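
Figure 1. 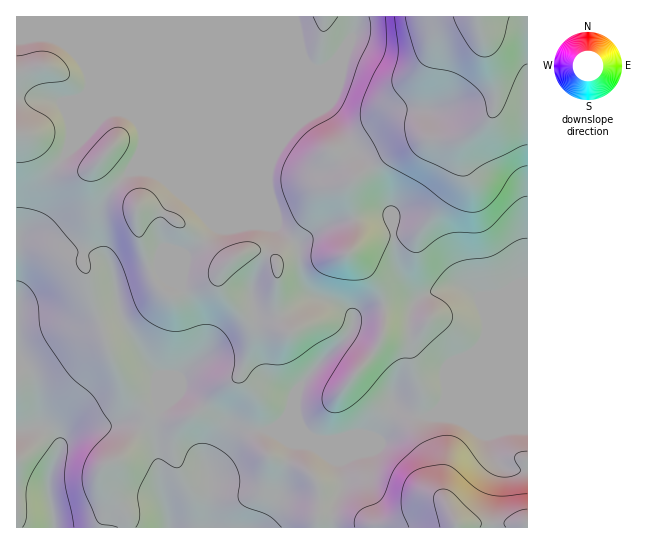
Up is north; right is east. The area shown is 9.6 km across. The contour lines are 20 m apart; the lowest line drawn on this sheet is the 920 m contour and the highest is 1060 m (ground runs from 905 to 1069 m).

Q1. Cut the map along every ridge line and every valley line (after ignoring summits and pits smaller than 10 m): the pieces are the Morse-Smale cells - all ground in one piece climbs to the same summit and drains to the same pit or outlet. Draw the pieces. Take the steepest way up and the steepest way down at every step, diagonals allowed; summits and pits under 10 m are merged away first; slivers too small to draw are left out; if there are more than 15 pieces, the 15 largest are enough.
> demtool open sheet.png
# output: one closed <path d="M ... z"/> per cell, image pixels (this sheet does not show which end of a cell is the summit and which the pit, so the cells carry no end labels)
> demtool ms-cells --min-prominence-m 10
<path d="M527 16l-440 1 0 53 4 15-19 46-3 18 6-4 24-26 10-7 14 0 11 5 9 13 1 12-8 21-25 28-12 24-2 31 11 15-11-5-16-3-22 0-8 3-22 18-12 23 0 231 112 0-1-14-16-28-7-21 14-6 21-29 5-12 0-9-4-6 13 10 17 6 12 0 16-8 22-23 13-8 7-8 2 6 12 13 4 10 0 37 6 15 6 4 35 12 11 13 3 12-2 34 13-1 2-21 10-19 0-14-3-11-13-6-9-8-40-17 15 0 22 9 20 0 12-4 22 0 8 3 14-30 8 4 22 4 107-2z"/><path d="M391 409l-14 30-8-3-22 0-12 4-20 0-22-9-16 0 28 10 35 21 3 11 0 14-10 19-2 22 197-1-1-111-106 1-22-4z"/><path d="M241 372l-7 8-13 8-22 23-12 6-16 2-17-6-8-5-2 14-15 25-10 12-14 6 7 21 16 28 2 14 187-1 3-26-3-19-11-13-35-12-6-4-6-15 0-37-4-10-12-13z"/><path d="M86 16l-70 1 1 227 4-10 12-12 6-11 4-18 8-19 18-25 3-18 17-40 2-9-4-12z"/><path d="M123 112l-14 0-7 4-38 39-13 19-8 19-4 18-6 11-12 12-5 11 1 56 2-8 10-19 22-18 8-3 22 0 26 6-10-13 2-31 12-24 25-28 8-21-1-12-6-9z"/><path d="M387 215l-21 1-39 9-22 14-8 7 3 25 8 20 7 6 27 10 10 8 2 5 5-7 10-4 12-2 28 1 8-9-18-28-4-17-3-32z"/>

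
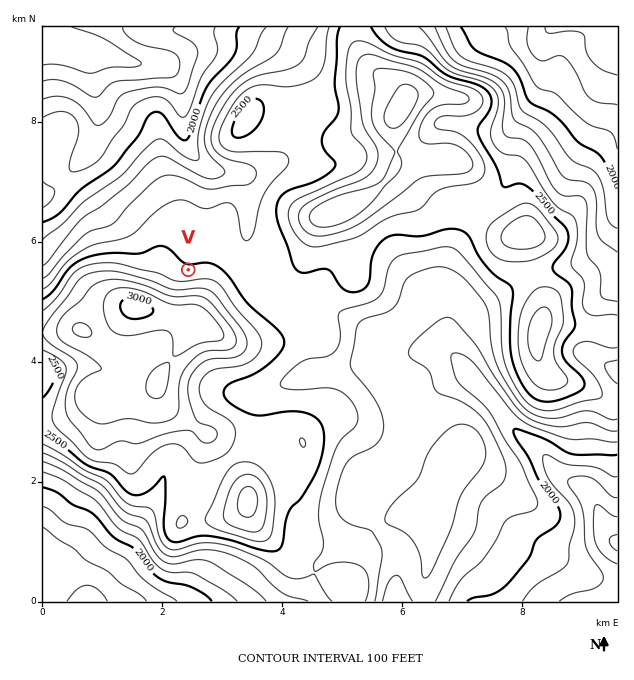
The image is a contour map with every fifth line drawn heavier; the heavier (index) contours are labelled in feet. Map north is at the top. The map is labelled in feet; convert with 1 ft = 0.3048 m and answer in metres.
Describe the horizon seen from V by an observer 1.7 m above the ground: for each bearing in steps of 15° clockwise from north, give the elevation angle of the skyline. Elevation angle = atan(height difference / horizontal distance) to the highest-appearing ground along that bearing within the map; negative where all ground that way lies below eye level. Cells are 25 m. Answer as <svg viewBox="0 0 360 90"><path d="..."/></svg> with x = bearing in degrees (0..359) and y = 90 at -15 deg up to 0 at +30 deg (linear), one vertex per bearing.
<svg viewBox="0 0 360 90"><path d="M0 64l15-3 15 0 15-3 15 0 15-1 15 2 15-4 15-4 15-4 15-5 15-4 15 0 15 1 15 1 15 1 15 2 15 5 15 8 15 2 15 2 15 2 15 1 15 0"/></svg>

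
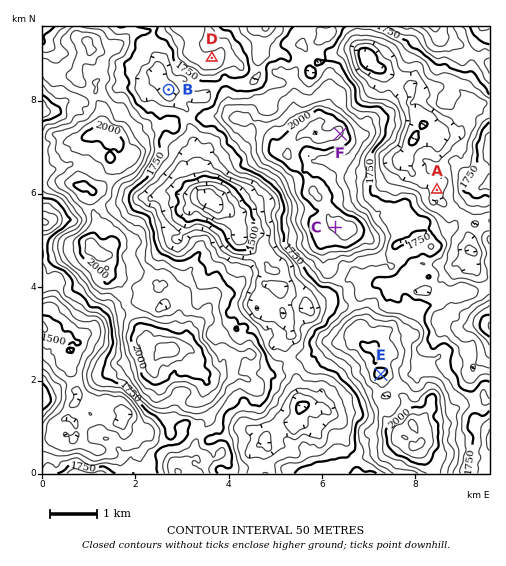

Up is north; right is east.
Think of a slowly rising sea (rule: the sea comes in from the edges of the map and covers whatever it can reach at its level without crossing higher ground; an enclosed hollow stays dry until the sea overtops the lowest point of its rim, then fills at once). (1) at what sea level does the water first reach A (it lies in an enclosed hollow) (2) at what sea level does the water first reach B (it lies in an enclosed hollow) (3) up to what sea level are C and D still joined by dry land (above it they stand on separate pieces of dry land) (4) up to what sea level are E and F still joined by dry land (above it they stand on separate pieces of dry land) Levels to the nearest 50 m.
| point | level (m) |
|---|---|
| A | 1650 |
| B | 1700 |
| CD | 1750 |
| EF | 1800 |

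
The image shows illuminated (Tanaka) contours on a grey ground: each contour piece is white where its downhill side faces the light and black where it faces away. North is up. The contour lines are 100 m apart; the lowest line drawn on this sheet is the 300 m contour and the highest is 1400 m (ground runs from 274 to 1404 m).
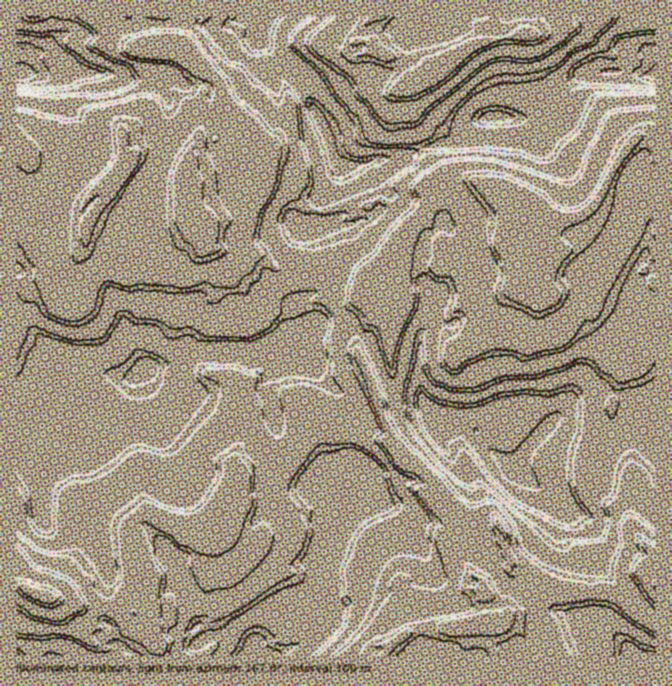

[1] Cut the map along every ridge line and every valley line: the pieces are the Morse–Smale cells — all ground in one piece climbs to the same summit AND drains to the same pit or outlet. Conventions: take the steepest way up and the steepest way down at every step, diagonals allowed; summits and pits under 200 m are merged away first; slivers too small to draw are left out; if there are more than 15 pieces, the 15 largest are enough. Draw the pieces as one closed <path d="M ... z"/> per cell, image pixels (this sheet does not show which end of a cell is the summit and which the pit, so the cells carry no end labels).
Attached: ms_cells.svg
<path d="M165 16l-111 0 0 17-10 15-6 5-15-1 0 21-7 4 0 206 7 5 4 8 10 0 15-5 11-8 1-5-1-3 3-8 10-7 5-13 5-5 2-17 9-17 19 10 2 19 4 9 20 12 23 1 11-7 19-24 12-2 5-5 10-3 12-10 6-2 8-9 1-30-13-9-2-16-7-8-11 1 10-17-5-18 0-13-7-11-16-11-2-8-7-11-10-3-9 1-2-2 0-22z"/><path d="M302 339l-17 4-15 10-8 0-5-4-8 0-9 4-26-4-17 9-20 1-10 5-23 4-10 8-9 3-18-6-22-4-43 32-14 7-11 1-1 175 24 12 20 2 15-10 20-24 5-1 7-7 11-3 21 2 0-7-4-5-6-3-1-10 3-8 7-8 10-4-2-17 4-4 10-1 9 3 8-2 7-3 18-20 10-5 18 3 4 6 1 11 7-12 13-6 22 3 10-8 11-15 3-11 0-17 3-3-6-6-25 1 0-34 14-9 10-3 11 0 5-3 1-3-1-7z"/><path d="M645 323l-13 1-23 34-21 19-2 5-15 15 3 1 13-7 23 0 15 5 6 6 2 3-2 5 4 4 7 4 9-1-4 4-7 2-11 11-15 4-10 6-9 0-16-6-29-15-22 24-16 22-28-26-14-20-20-2-8-5-14-2-8-18-10-3-16 0-10-13-13-37-6-7-3-2-4 4-2 10 20 42 2 15 16 43 11 11 15 9 14 14 2 3-2 7 4 6 17 21 9-5 10 7 14-2 10 3 6 10 4 22 3 3-3 11 16 18 26 2 24 8 26-5 10 2 5 3 9 0 20-12 12-2 0-252z"/><path d="M585 243l-5 0-21 10-14 0-8 6-8 8-3 10-22 20-10 16-8 9-5 16-9 10-17 10-2-1 0-9-7-18 3-15 11-11 22-15 27-1-12 0-17-7-12-13-20 0-1-2-10 2-5-4-18 2-10-6-2-11-4 9 0 22-2 2 0 11 3 5-9 0-6 3-23 32 10 10 17 44 6 6 16 0 10 3 8 18 14 2 8 5 20 2 14 20 28 26 16-22 18-22 15-13 10-15 15-15 2-5 21-19 23-34 13-1 11 5 0-45-11-12-13 2-15-10-20-9z"/><path d="M98 208l-2 0-7 12-3 22-5 5-5 13-10 7-3 8 1 3-1 5-5 5-21 8-10 0-9-12-2 1 1 124 11-1 14-7 43-32 22 4 18 6 9-3 10-8 23-4 10-5 20-1 17-9 16 4 27-4 5 4 8 0 15-10 12-2 6-6-9-15-1-15 5-6 17-6 4-5 2-6 13-15 0-3-7 0-27 12-10 0-12-5-13-12-16-8-32-2 9 16 2 10 21 22-3 16-7 9-4 2-8 0-4-2-4-7 0-8-5-10 0-9 7-11 0-7-7-12-1-8-10-7-8-12-14 12-9 13-7 3-16 0-15-5-13-9-3-8-2-19z"/><path d="M305 413l-4 2-2 23-8 15-14 13-22-3-13 6-24 48-9 8 10 6 25 27-6 10-8 6-15-3-10 3-6-8-5-2-14 5-10 12-23-2-10 2-3 3-3 23 6 9 10-2 5-3 13 0 4 3 0 4-4 5-8 1-10-1-7-7-2 1 1 10 19 17 2 12 114 0 28-15 19-21 5-10 0-22-7-14 5-17 0-9 7-14 0-6 12-18 9-7 16-6-2-14 5-5 0-11-13-11-10-2-21 15-4-19-9-17-1-8z"/><path d="M260 16l-94 1 2 25 2 2 9-1 10 3 7 11 2 8 20 15 3 7 0 13 5 18-10 17 11-1 7 8 2 16 13 9 0 23-3 10-24 18-10 3-5 5-12 2-1 2 9 12 7 6 39 3 11 5 22 17 8 3 10 0 22-10 12-3 2-15-7-18-25 0 10-8 4-20 11-12 4-8 10-14-10-11-7-25-17-32 0-15-3-7-12-12-17-8-18-18z"/><path d="M655 134l-13 0-13 11-15 22-15 31-12 15-10 5-15 1-22-5-23-13-12-12-18-3-17-8-32 1-9 9-1 12-9 18-8 5-7 15-7 8-5 2-4 5-4 14 2 18 10 5 2-32 4-9 2 11 10 6 18-2 5 4 7-2 24 2 12 13 17 7 12 0-27 1-22 15-11 11-3 15 7 18 0 9 2 1 17-10 9-10 5-16 8-9 10-16 22-20 3-10 16-14 14 0 21-10 5 0 12 11 20 9 15 10 13-2 10 12z"/><path d="M315 404l-11 8 9 13 1 8 9 17 3 15 2 3 20-14 7 0 16 13 0 11-5 5 2 14-16 6-8 6-13 19-12 42 7 18 0 22-5 10-26 26-21 9 111 1 4-9 22-17-2-20-10-26 4-6 3-31 14-11 20-2 20 20-1-26-6-13-15-17-4-6 2-2-2-8-14-14-15-9-15-16-15-5-13-9-27-6z"/><path d="M619 71l-29 2-11 5-5 6-12 5-4 4-5 10-14 14 0 9-14-7-25-1-2 20-21 1-22 5-17 0-14 4-3 2 17 29 32-1 17 8 18 3 12 12 23 13 22 5 15-1 10-5 12-15 15-31 15-22 13-11 14-1 0-58z"/><path d="M634 16l-94 0-1 7-7 11-22 2-35 8-33 25-17 4-16 15 2 25 8 34 3 2 16-5 17 0 22-5 21-1 2-20 25 1 14 7 0-9 14-14 5-10 4-4 12-5 5-6 11-5 29-2 1 2 35 1 1-22-9-1-11-9z"/><path d="M372 16l-111 1-2 23 18 18 17 8 12 12 3 7 0 15 17 32 7 25 7 9 8-2 9 2 20-7 23 0 21-11-8-26-4-24 0-10 9-8-7-5-3-10-4-4-20-7-7-3-7-8-9-3 3-15z"/><path d="M219 461l-7 0-10 5-18 20-7 3-8 2-15-3-8 5 2 17-10 4-7 8-3 8 1 10 6 3 4 5-1 8-10-3-18 1-15 10-9 10-2 4-16 15-8 5-9 0 9 1 17 7 30 2 10 5 15-2-1-14 6-16 10-2 23 2 10-12 14-5 5 2 5-36 14-13 16-32-1-18-6-4z"/><path d="M655 583l-11 1-20 12-9 0-10-5-21 2-10 3-24-8-26-2 0 9-3 9-18 14 18 12 18 26 116 0z"/><path d="M464 514l-10 6 5 8 0 20 12 26 12 8 1 10 9 12 1 16-37 8-42 1-20 12-7 7-1 8 151-1-17-25-18-12 18-14 3-9-3-11-13-16 3-11-3-3-4-22-7-11-9-2-14 2z"/>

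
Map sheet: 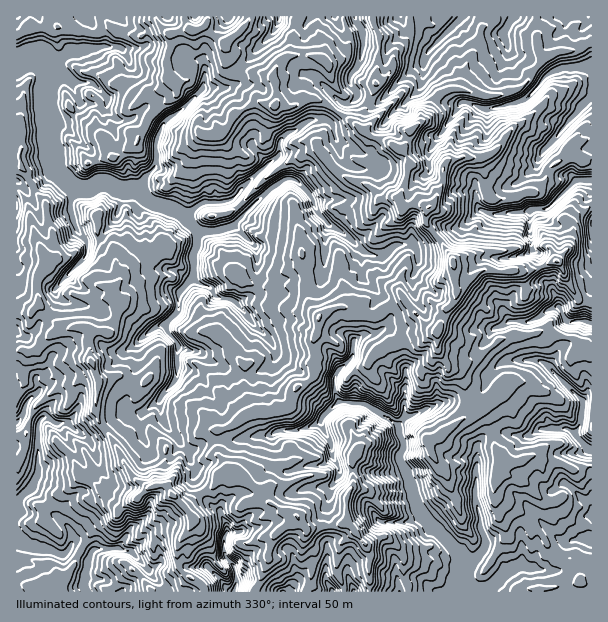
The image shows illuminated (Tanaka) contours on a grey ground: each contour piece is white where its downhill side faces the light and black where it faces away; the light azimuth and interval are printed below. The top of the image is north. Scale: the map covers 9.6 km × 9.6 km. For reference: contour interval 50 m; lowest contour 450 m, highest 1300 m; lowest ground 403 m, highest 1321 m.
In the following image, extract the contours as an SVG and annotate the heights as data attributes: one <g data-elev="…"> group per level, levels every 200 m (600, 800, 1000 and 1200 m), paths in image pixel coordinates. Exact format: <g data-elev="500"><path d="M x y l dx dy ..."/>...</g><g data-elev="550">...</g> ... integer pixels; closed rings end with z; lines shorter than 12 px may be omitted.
<g data-elev="600"><path d="M224 591l-1-6 1-1 6 0 3-9-2-6-7-12 0-5 13 14 5 15-2 10"/><path d="M392 591l3-4 1-11 3 2 6 13"/><path d="M412 591l1-6-3-9 1-3 9-6 1-9-2-12-7-9-4-7-23-8 13-4 2-3-3-11-3-4 2-6-3-6 0-6-6-5-3-4 3-6-1-6 0-9 5-11-4-14-18-11-6-5-19-3-11 6-6 6-1 5 1 12-9-8-9-1 11-16 12-13 1-19 2-4 2 14 4 5 4 1 9-1 12 3 29 15 3-2 1-10 6-10 6 16 8-1 7-3 11 1-1 3-4 4-22 15 0 8 3 6 2 10-3 8 10 12 12 28 9 8 13 20 5 3 6 1 3-12-4-29 3-10 0-8 4-12 4-7 5 10 1 35 9 27 14 8 7-12 11-5 0-14 3 0 18 8 13-3 8-5 2-6-4-4-3 0-10 4-4-3 1-3 5-4 2-6 5-6 4 1 14 8 7-5 3-9 3-1"/><path d="M17 472l1 1 2-2 6-13 3-12 3-26 6-9 4-3 6-2 8 11 15 2 7 13-3 0-9-5-3 1-3 3-12-5-2 2 1 17 3 7 8 7 1 3-2 11 0 13-5 6 0 3 7 6 10 1 2 5 4 4 6 5 8 2 7 11 15 12 6-1 8-6 3-1 1 3-2 7 10 3 7 17 0 3-16-9-11-2-7 2-3 7 2 5 6 6 4 7 12 3-1 6"/><path d="M591 465l-13-3-17-7 0-3 8-8-3-5-3-2-23 0-10 3-7-3 0-2 5-4 7-11 10-8 4 1 6 4 8-1 7 2 2-2 2-12-2-5-34-39 5 0 9 3 8 9 21 18 3 1 4-3 2 2 1 6-4 35 1 3 3 2"/><path d="M17 440l2 3 1 4-3 8"/><path d="M17 413l5-12 5-6 11-7 3-1 0 6-9 11-4 15-5 9-6 4"/><path d="M591 330l-12-3-13 0-4-3-5-11-3-2-9 2-1-1 2-3 12-9 5 3 4 11 3 2 14-2 7 2"/><path d="M591 252l-3-6-2-24 1-4 4-7"/><path d="M211 221l19-5 4-6-24 1-6 4 0 3z"/><path d="M591 200l-6 2-4-7-3-1-3 1-23 19-16 6-6 12-6-14-11 0-20-3 0-2 13-4 15-2 7-4 17-2 15-18 1-3-3-4 1-3 11-7 3 0 8 4 10-1"/><path d="M17 174l7 5 5 9 1 4-1 4-11-5 3 7 2 9-6 26"/><path d="M591 125l-2-3-2-1-8 4-30 31-10 13-5 0-3-8 2-14 9-7 9-11-1-9 11-10 0-6 5-8 2-9-13-3-4 1-24 22-11 4-22 3-6 4-11-5-10-7-9 1 0-5 3-2 3-1 24 5 12-3 18-6 12-11 8-13 8-8 12-7 14-3 3-3-14-3-16 3-4-17-1-1-4-1-4 5 4 26-3 4-9 4-5 9-15 0-6 4-4 0-11-17-4-4-2-9-4-3-12 7-6-1-5 3-4 7-8 5-13 16-6 3-5-13-7-1-1-2 9-39-2-18"/><path d="M55 29l6-2-2-3-3 0-2 2z"/><path d="M127 17l-1 8-19-5-2 3 2 7 7 7 14 4 12 6-1 3-4 4 0 15-3 2-4-1-6-9-6-4-3 2 0 8-15 7 0 3 9 12 7 5 1 4-4 17-9 1-5-5-4-1-6 7-6 3 1 15 7 14-9-2-3 2 1 13 4 9 4 1 9-4 6-2 21 4 6-6 7 5 6-4 5-1 4-6 1-20 8-16 8-8 13-7 15-12 1 3-10 12-19 18 0 7-5 12 2 6 0 8 6 9-7 9 1 4-3 5 1 2 5 2 9-5 16 6 6-1 6-5 9-3 12 5 3 0 11-10 12-6 28-22 2 4 0 3-23 21-10 15-3 6 36-25 4-2 8 0 9 4 10 13 6 10 3 12 10 13 0 2-4-1-12-12-12-20-9-7-4-2-14 9-7 7-9 14-2 12-8 3 3 6 8 9 0 3-4 6-20-12-18 0-7 3-2 7-5 6 0 12 3 8 10 6 4 9 11 2 8 4 10 16 4 11-3-1-5-4-17-17-18-1-6-9-5-1-6 2-7 10-3 11-11 11 1 5 10 12 9 7-11 5 0 12-4 12-4 6-8 5 6-16-2-31-12-11-18 8-3 0 0-2 11-13 15-11 7-7 0-5-6-10-1-6 3-5 7-1 2-3-1-3-7-6 8-2 3-3 6-25-8-6-4-6-6 0-11-6-3 1-3 5-4-1-6 3-14-9-6 5-10 2-2-6 2-13-6-7-3 0-6 4-8 2-2 2 0 10 8 21-3 18-19 19-12 8 6-12 15-18 2-7-4-4-7 0-3-2-4-14-8-13 2-12-8-10-11-4-6-10-1-9-6-12 2-9-2-8 1-10-3-13-3-5-4 1"/><path d="M407 17l-2 8-1 1-10-5-1-4"/></g><g data-elev="800"><path d="M155 591l-1-3-5-2-2 1 1 4"/><path d="M216 591l-3-10-13-14 3-6 4-1 15 13 4 0 0-4-7-11-1-4 2-18 4-11 3-2 8 10-6 7 2 11 2 3 7 4 9 12 2 9-6 12"/><path d="M270 591l0-3 3-3 8-3 5-4 11-6 5 3 3 4-4 12"/><path d="M312 591l5-3 0-7 4-15 6-12 2 3 3 16 7 10 3 2 1-1 0-14 2-4 3-1 7 13 5 5 4 8"/><path d="M375 591l3-7 0-15 5-8 0-15 1-2 8-1 1-1-2-8-2-3-12 0-5-2-7-17 0-9 3-1 13 9 3-1-1-6-4-6 2-6-2-7-9-6-5-8 1-3 7-3 2-13 4-8-1-8-5-4-4-7-10 1 0-7-2-1-10-2-9 5-1 4 5 15-3 15 5 16-2 6-6 5-1-1 1-8-1-5-8-6-3-12-10-9-9-4-21-1-14 3-4-2 0-3 9-7 19-3 13-8 2-5 1-10 16-14 1-10 8-18 7 0 5-5 2-18 2-2 8 1 2 1 0 2-3 10-1 11-14 18-1 4 2 4 4 1 8-6 4 3 5 6 22 10 2-1 3-11-2-9 2-1 7 1 1-12 7-3 4 3-1 8 7 18 3 1 10-1 5-9 2 0 6 6 10 2 5 3 1 8-5 9-7 6-15 9-9 2-5 6 1 9 4 7 1 8 13 16 12 6 2-6-2-9-6-10 9-8 3-10 10-9 42-27 10-12 8-6-7-8-6-2-8 0-8 5-10 12-4 2-2-17 1-3 14-17 15-11 28-8 4-4 1-2-3 0-13 1-14-2-16 4-8 5-1-1-3-7 0-3 4-4 9-4 0-8 2-4 4-1 11 7 9-1 7-3 13-12-1-15 2-2 10 1 5 6 6 2 10 15 5 0 2-4-8-22-2-13 0-4 4-6 1-4 0-12-3-11-2-1-3 3-10 4-20-4-2 7-3 8 2 7-6 2-2-2-2-10-6-10-36-4-6-7-11 3-3-2 3-10 0-21 5-12 3-1 1 2 6 20 3 3 8 1 11-6-8-3-4-6 0-3 8-11 17-41 7-9 0-6-13 2-9 4-17 16-3-1-1-6-3-4-17 5-4-11-6 3-8 10-7 4-3-1 0-5 5-6 4-13-3-6-8-7-4-1-14 3-3 2-1 6-2 1-9-1-10 5 1-6 9-13-1-3-18 10-3 0-2-2 2-6 18-25 2-10-4-7-7 10-3-3-2-12 2-15-5-10-2-9"/><path d="M17 351l10 6 12-1 9-9 8-4 4 0 7 5-3 14 4 2 8 10-2 12 7-2 5 4 1 14-1 15 12 15 6 11 4 34-6 0-3 6-5 0 2 8 12 22 2 7 3 4 4 0 5-1 6-7 7 2 12-2-1 10 5 5-1 15 3 6 2 0 3-7 6 7 4 12-5 9 11 18"/><path d="M135 144l2 1 1-1 2-7-3 0z"/><path d="M149 17l0 3 14 24-5 18 1 7-2 8 1 7-3 6 9 8 0 6 7 0 7-3 5-5 3-7 8-4 4-17 0-5-3-4 8-5 3 0 6 11 3 13 15 9-2 3-8 5-6 6-7 3-6 0-12 13-7 15-5 20 17 6 9-2 25 3 9-2 9 2 3-3-7-7-2-8 9-11 6-1 3 2 2 3 1 9 2 1 7-5 5-8 12-7 6-1 13-8 5-1 15 1 10 8 2 18-3-1-6-14-5-2-10 2-23 15 0 3 7 5-2 9 4 4 8-2 4 3 6 10 13 15 1 4 13 6-1 3-12 6 8 6 5 2 9 15 10 6 2 7 3 4 12 2 15-7 10 3-10 5-12 12-18-1-4 5-5-5-4-2-8-12-12-6-2 4-2 11-3 10-2 1-2-6-4-20-5-8-3-8-6-6-1-6-6-12-4-3-3 1-2 4 1 15-2 21-4 18 1 7-3 8 1 2 7 5-4 6 4 9-8 10-2 4 1 4 6 8-2 7 3 8 4 18-1 10-11 9-6 3-16-2 0-2 7-11 0-4-7-5-9 0-3-1-15-17-11-9-10 1-10 4-1 3 1 1 10 5 12 9 3 10 5 8 2 4-6 5-16 0-2 12-9-1-5 5-11 6-8 6 4 26 5 11 1 7-2 1-3-1-9-8-20-13-1 0-2 4-1 5 3 9-1 3-2 0-8-6-4-11-9-4-9-8 1-13 1-3 8-6 3 1 5 7 7-3 8-7 10-12 1-10 0-12-2-3-23 18-3-1-4-7-8-1-6 1-3-1 1-5-5-10 14-11 4-19 10-9 3-14-4-9-5-4 2-8-3-9-8-3-4-5-6 13-15-1-12 7-1 3 7 9 0 2-6 1-11-2-2 2 1 3 17 9 1 1-1 2-17 3-17-1-3-2-8-15-1-9 3-6 8-6 8-9 1-5-3-6-8-1-10-8-3 0-1 8 1 10-5 14-2 22-1 3-6 5-2 9 3 6 2 8 5 0 7-8 3 1 0 3-1 8-8 13-4 2-9 0-3 4"/><path d="M173 17l-2 3-3 1-4-1-2-3"/><path d="M234 17l-3 5-4 1-6-6"/><path d="M291 17l-2 9-8 11-23 15-4 1-2-3 4-8 9-13-3-6 1-6"/><path d="M369 17l2 7 4 11 3 15-13 27-6 4 6 11-2 9-6 5-9 2-8-3-7-9 2-1 10 5 4-4-6-9-2-9 2-9 5-6 3-6 0-13-1-2-5 1-3-1-13-15-6-3-5-5-7 4-6 6-2-3 4-9"/></g><g data-elev="1000"><path d="M190 579l4 1 0-1-3-3-3 0z"/><path d="M263 572l4-1 14-10 0-3-3-4-1-5 2-4 5-4 4-3 5 1 10 9 6-5 8-9 9-4 9 0 10 3 4 4 8 5 6 8 6 2 2-9-7-7-9-17-3-9 0-9 5-13-3-8-3 2-10 12-2 19-10 9-12-3-3-15-3-3-5-2-15 0-7-4 0-3 7-6 23-10-2-1-10 1-12 3-8 0-17-8-3-6-17-7-20-2-7-3-3 2 3 4 0 3-8 9-4 13-6 5-9 2-10-8 1-7-3-9-3 0-9 6-14 0-7 4-10-3-11-13-2-1-1 1 9 21 5 6-8 9-2 4 1 3 8 4 6-1 3-2 4-7 4-1 2 1 1 8 3 4 7 0 4 6 6 5 1 3-3 8-1 11 4 15 1 1 6-5 5 4 10-12 13-7 2-12-1-9-8-14-1-6 4-2 8 2 6-5 6 2 6-1 2 1 0 2-5 9 1 7 8 4 13-4 1 2-2 7 11 5-11 13-7 3 16 5-2 10z"/><path d="M294 390l2 2 1-1 4-4 0-3-5 1z"/><path d="M447 372l2 0 2-3-3-13 2-6 0-6 7-8 0-10 29-43 3-2 15 2 21-1 17-13 10-2 7 2 5 5 1-17 4-8-3 0-5 3-3 0-7-6-3 0-1 0 3 6-1 3-6 8-6 2-10-5-18 1-10-1-1-2 2-1 19-8 1-1-2-2-14 0-34-3-9 1-8-3-10-10-2-6 2-3 7-4 4-6 0-12-5-3-1-2 3-18 5-10 9-5 8-3 2-1 0-2-10-5-7 2-8-3-7 2-8 10 0 8-2 6-5 3-5 0-4-3 5-6-2-8-6-10-1-8 6-13 7-8 1-6-9-4-9 8-15 3-1 10-12 1-11-2-2-4 1-6-8 2-9-3-1 3 6 8 19 10 5 7 12 11 2 4 0 8-4 9-6 2-6 4-3 0-10-5-6 0 9 11 0 19 3 2 7-7 5 1 4 7-4 8 3 2 13-1 6-4 6-2 5 9 8 8 6 10 2 9 0 13-8 10 1 9-7 3-4 10-1 0-3-2-12-16-8 3-1 5 16 36-1 7 7 16 5 2 7 0 2 2-1 9 2 2 5 2 3-4 3 0 3 3z"/><path d="M95 369l0-7-5-5-2 2 0 3z"/><path d="M312 342l3 0 5-4 6-17 6-7 6-4 8-1 1-3-3-1-6 0-12 3-11 4-2 5 1 10-3 12z"/><path d="M273 114l3 1 22-10-1-2-7 1-10-14 0-9-3-6-1-10-8 12 4 12 0 6-3 3-11 3 0 1z"/></g><g data-elev="1200"><path d="M172 498l4 1 1-2-1-3-6-4-1 5z"/><path d="M436 338l2 0 2-1 3-6 0-8-2-3-3 1-6 9 0 5z"/><path d="M445 312l2 0 8-5 16-23 9-10 6-4-3-1-15 4 1-9-2-4 1-5-3-2-18-3-1 1-3 25 5 9 2 14-1 3-7 6z"/><path d="M425 215l1 1 10-7 2-12-1-3-6 5-9 2-2 2-1 3z"/></g>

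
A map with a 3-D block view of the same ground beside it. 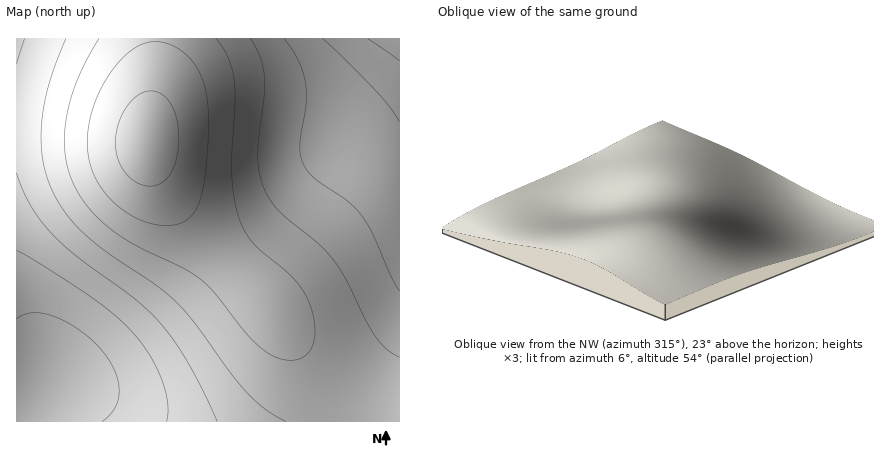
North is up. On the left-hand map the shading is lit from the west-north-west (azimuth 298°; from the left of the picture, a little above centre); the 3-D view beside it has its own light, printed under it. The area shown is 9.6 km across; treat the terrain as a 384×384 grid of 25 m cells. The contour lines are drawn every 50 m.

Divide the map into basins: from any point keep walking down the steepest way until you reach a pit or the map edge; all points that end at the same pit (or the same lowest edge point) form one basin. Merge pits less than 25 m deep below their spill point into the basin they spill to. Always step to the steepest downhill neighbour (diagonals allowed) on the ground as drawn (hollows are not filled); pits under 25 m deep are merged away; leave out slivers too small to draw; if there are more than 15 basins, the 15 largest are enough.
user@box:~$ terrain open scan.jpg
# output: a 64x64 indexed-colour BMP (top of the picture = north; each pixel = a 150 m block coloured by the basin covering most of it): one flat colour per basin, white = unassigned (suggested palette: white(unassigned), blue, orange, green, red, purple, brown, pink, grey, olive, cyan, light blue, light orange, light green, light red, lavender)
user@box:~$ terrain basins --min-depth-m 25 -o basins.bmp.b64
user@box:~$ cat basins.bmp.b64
<image width="64" height="64" href="data:image/bmp;base64,Qk12CAAAAAAAAHYAAAAoAAAAQAAAAEAAAAABAAQAAAAAAAAIAAATCwAAEwsAABAAAAAAAAAA////ALR3HwAOf/8ALKAsACgn1gC9Z5QAS1aMAMJ34wB/f38AIr28AM++FwDox64AeLv/AIrfmACWmP8A1bDFABERERERERERERERERERERERERERERERERERERERERERERERERERERERERERERERERERERERERERERERERERERERERERERERERERERERERERERERERERERERERERERERIhERERERERERERERERERERERERERERERERERERERESIiEREREREREREREREREREREREREREREREREREREREiIiIRERERERERERERERERERERERERERERERERERERIiIiIhERERERERERERERERERERERERERERERERERERIiIiIiERERERERERERERERERERERERERERERERERESIiIiIiIRERERERERERERERERERERERERERERERERESIiIiIiIhERERERERERERERERERERERERERERERERESIiIiIiIiEREREREREREREREREREREREREREREREREiIiIiIiIiIREREREREREREREREREREREREREREREREiIiIiIiIiIhEREREREREREREREREREREREREREREREiIiIiIiIiIiERERERERERERERERERERERERERERERESIiIiIiIiIiIRERERERERERERERERERERERERERERESIiIiIiIiIiIhERERERERERERERERERERERERERERESIiIiIiIiIiIiERERERERERERERERERERERERERERESIiIiIiIiIiIiIRERERERERERERERERERERERERERESIiIiIiIiIiIiIhERERERERERERERERERERERERERERIiIiIiIiIiIiIiERERERERERERERERERERERERERERIiIiIiIiIiIiIiIRERERERERERERERERERERERERERIiIiIiIiIiIiIiIhERERERERERERERERERERERERERIiIiIiIiIiIiIiIiERERERERERERERERERERERERERIiIiIiIiIiIiIiIiIRERERERERERERERERERERERERIiIiIiIiIiIiIiIiIhERERERERERERERERERERERERIiIiIiIiIiIiIiIiIiERERERERERERERERERERERERIiIiIiIiIiIiIiIiIiIRERERERERERERERERERERERIiIiIiIiIiIiIiIiIiIhERERERERERERERERERERERIiIiIiIiIiIiIiIiIiIiEREREREREREREREREREREREiIiIiIiIiIiIiIiIiIiIREREREREREREREREREREREiIiIiIiIiIiIiIiIiIiIhEREREREREREREREREREREiIiIiIiIiIiIiIiIiIiIiEREREREREREREREREREREiIiIiIiIiIiIiIiIiIiIiIREREREREREREREREREREiIiIiIiIiIiIiIiIiIiIiIhEREREREREREREREREREiIiIiIiIiIiIiIiIiIiIiIiEREREREREREREREREREiIiIiIiIiIiIiIiIiIiIiIiIRERERERERERERERERESIiIiIiIiIiIiIiIiIiIiIiIhERERERERERERERERESIiIiIiIiIiIiIiIiIiIiIiIiERERERERERERERERESIiIiIiIiIiIiIiIiIiIiIiIiIRERERERERERERERESIiIiIiIiIiIiIiIiIiIiIiIiIhERERERERERERERERIiIiIiIiIiIiIiIiIiIiIiIiIiERERERERERERERERIiIiIiIiIiIiIiIiIiIiIiIiIiIRERERERERERERERIiIiIiIiIiIiIiIiIiIiIiIiIiIhEREREREREREREREiIiIiIiIiIiIiIiIiIiIiIiIiIiEREREREREREREREiIiIiIiIiIiIiIiIiIiIiIiIiIiIRERERERERERERESIiIiIiIiIiIiIiIiIiIiIiIiIiIhERERERERERERERIiIiIiIiIiIiIiIiIiIiIiIiIiIiEREREREREREREREiIiIiIiIiIiIiIiIiIiIiIiIiIiIRERERERERERERESIiIiIiIiIiIiIiIiIiIiIiIiIiIhERERERERERERERIiIiIiIiIiIiIiIiIiIiIiIiIiIiEREREREREREREREiIiIiIiIiIiIiIiIiIiIiIiIiIiIRERERERERERERESIiIiIiIiIiIiIiIiIiIiIiIiIiIhERERERERERERERIiIiIiIiIiIiIiIiIiIiIiIiIiIiERERERERERERERESIiIiIiIiIiIiIiIiIiIiIiIiIiIRERERERERERERERIiIiIiIiIiIiIiIiIiIiIiIiIiIhEREREREREREREREiIiIiIiIiIiIiIiIiIiIiIiIiIiERERERERERERERESIiIiIiIiIiIiIiIiIiIiIiIiIiIRERERERERERERERIiIiIiIiIiIiIiIiIiIiIiIiIiIhEREREREREREREREiIiIiIiIiIiIiIiIiIiIiIiIiIiERERERERERERERESIiIiIiIiIiIiIiIiIiIiIiIiIiIRERERERERERERERIiIiIiIiIiIiIiIiIiIiIiIiIiIhEREREREREREREREiIiIiIiIiIiIiIiIiIiIiIiIiIiERERERERERERERESIiIiIiIiIiIiIiIiIiIiIiIiIiIRERERERERERERERIiIiIiIiIiIiIiIiIiIiIiIiIiIhEREREREREREREREiIiIiIiIiIiIiIiIiIiIiIiIiIi"/>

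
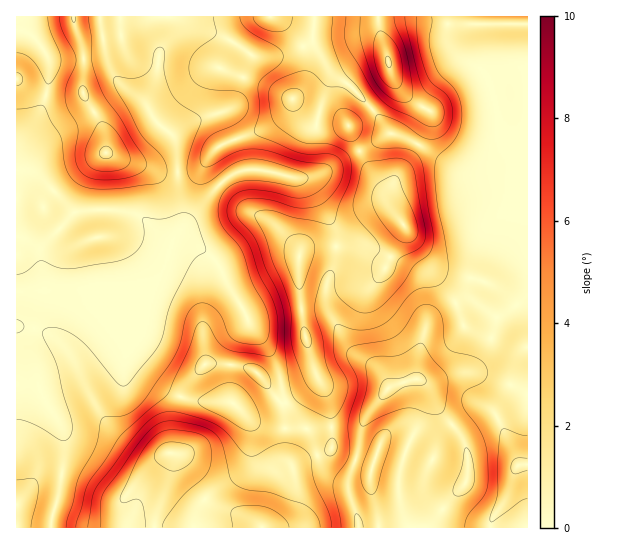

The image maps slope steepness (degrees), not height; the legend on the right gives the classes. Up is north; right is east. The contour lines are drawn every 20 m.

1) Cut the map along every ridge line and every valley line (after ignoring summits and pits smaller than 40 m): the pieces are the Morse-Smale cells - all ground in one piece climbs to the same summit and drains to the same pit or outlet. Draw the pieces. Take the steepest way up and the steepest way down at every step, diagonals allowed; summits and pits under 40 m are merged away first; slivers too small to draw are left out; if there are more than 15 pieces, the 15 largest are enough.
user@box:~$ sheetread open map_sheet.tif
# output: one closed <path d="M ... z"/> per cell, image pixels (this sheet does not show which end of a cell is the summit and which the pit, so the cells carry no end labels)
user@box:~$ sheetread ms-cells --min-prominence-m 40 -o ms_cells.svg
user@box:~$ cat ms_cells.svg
<path d="M527 16l-254 1 11 6 13 14 6 10 10-8 0 6 15 24 29 24 16 17 17 23 28 11 32 21 12 6 20-2 29-16 9 4-7 50-20 16-6 10-11 24-5 20-2 16 8 10-6-3-16 3-20 12-8 8-8 31-2 24-27 9-26 34-7 34-9 26 0 9 11 38 169-1z"/><path d="M107 287l-18 0-38 10-8 10-10 24-1 20 5 31 8 20 18 28 1 7-3 44-10 46 103 1 3-18 14-36 2-21 3 2 9 22 15 18 9 8 34 13 19 12 20-7 9-10 5-12-3-33 13-7 21-7 5-5 0-18-67-2-15-7-17-17-43-3-28-12-24-17-10-12 1-9 8-13 3-10-1-17-6-12-11-9z"/><path d="M27 171l-11 0 1 357 34-1 10-46 3-20-1-31-22-36-9-43 1-20 4-13 8-15 9-7 35-9 18 0 20 5 6 6 7 19-1 16-10 17-1 9 17 17 24 16 16 7 13 2 35 2 17 17 9 5 12 3 33-1-8-6-12-20-4-26-11-25-21-28-4-12-17-27-7-16-14-15-20-9-12 0-3 4-4-7-32-27-25-4-36 3-37-37z"/><path d="M313 39l-9 7 3 9 0 18-3 9-11 19 4 8 14 12 11 3 24 0 3 3 15 34 19 26 5 18 16 20 0 8-18 34-23-16-18-4-34 0-8 2-4 8 0 28 5 46 11 40 13 27 3 28 27 1 6-5 3-7 23-28 27-9 2-24 8-31 8-8 20-12 8-3 12 1-6-8 0-8 7-28 11-24 6-10 20-16 7-50-9-4-29 16-20 2-12-6-32-21-28-11-17-23-16-17-29-24-15-24z"/><path d="M303 47l-26 9-19 1-7-2-18 50-4 4-9 4 5 4 4 8 10 24 4 17 4 4-13 3-8 6-49 54-5 10 19 1 15 8 11 11 10 20 17 27 4 12 13 16 15 25 8 38 5 10 13 16 5 2 10 0 15-2-1-16-4-17-14-27-9-36-5-46 1-32 11-6 43 1 15 5 17 14 18-34 0-8-16-20-5-18-19-26-15-34-3-3-24 0-11-3-14-12-4-11 7-8 7-17 0-18z"/><path d="M166 16l-150 1 0 12 16 6 12 15 5 12 0 16-4 21-9 20-15 22-5 29 11 1 10 4 37 37 36-3 25 4 6 3 30 29 12-22-7-80-3-6-20-19-6-13 9-27 3-23 8-22z"/><path d="M273 16l-106 1 0 16-8 22-3 23-9 27 6 13 20 19 3 6 3 50 4 18-1 17 44-49 8-6 13-3-4-4-4-17-10-24-4-8-5-4 9-4 4-4 18-50 7 2 19-1 14-4 12-6-6-10-14-13z"/><path d="M362 424l-4 3-25 0-1 20-3 4-23 8-13 7 3 17-1 20-13 18-16 7 93-1-2-10-9-27 0-9 11-31z"/><path d="M173 453l-1 16-15 41-2 18 106-1-18-11-24-8-16-9-18-22-9-22z"/><path d="M18 29l-2 1 1 138 4-27 22-35 6-28 0-16-5-12-13-15z"/>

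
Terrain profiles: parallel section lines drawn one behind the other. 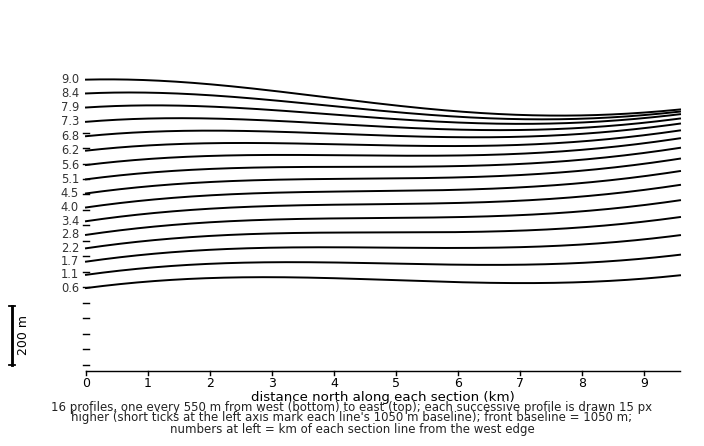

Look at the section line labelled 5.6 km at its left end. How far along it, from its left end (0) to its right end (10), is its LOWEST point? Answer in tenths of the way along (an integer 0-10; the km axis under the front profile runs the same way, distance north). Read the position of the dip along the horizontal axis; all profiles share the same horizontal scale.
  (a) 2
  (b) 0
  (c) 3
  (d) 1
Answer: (b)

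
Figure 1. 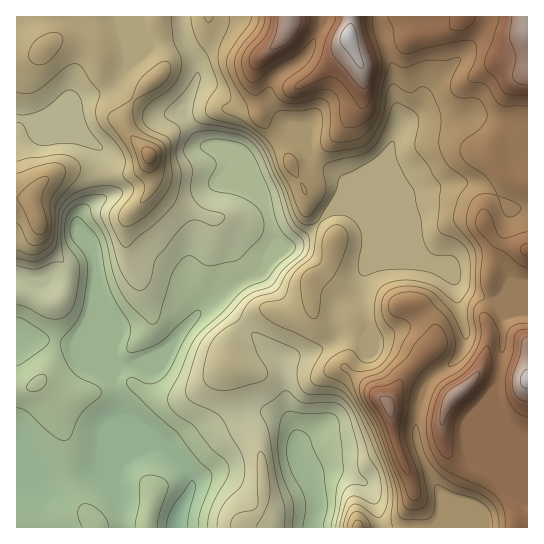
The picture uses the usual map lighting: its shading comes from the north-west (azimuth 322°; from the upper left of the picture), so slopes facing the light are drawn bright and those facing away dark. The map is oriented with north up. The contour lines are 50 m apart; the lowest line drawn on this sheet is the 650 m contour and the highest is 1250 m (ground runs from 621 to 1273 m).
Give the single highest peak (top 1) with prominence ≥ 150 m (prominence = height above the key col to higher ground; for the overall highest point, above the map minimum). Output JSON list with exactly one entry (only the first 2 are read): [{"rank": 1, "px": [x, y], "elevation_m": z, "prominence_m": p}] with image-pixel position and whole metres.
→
[{"rank": 1, "px": [349, 37], "elevation_m": 1273, "prominence_m": 652}]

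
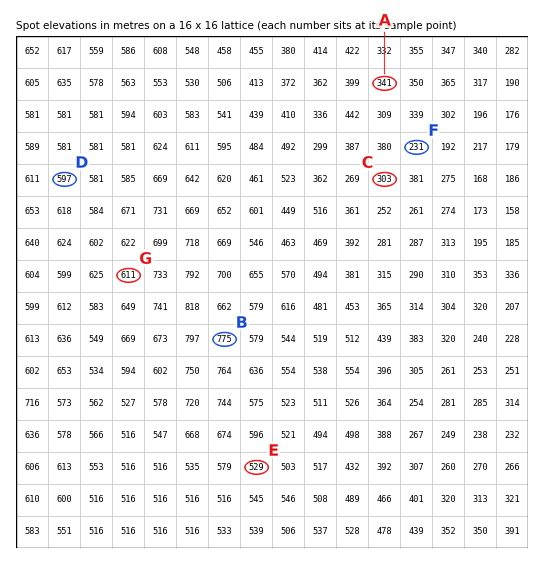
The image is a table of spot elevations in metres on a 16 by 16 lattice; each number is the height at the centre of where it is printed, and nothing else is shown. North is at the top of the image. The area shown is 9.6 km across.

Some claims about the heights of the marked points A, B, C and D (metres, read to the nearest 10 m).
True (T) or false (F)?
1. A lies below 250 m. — F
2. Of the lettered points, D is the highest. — F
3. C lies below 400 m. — T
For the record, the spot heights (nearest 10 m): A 340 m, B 770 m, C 300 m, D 600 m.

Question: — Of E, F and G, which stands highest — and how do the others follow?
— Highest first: G E F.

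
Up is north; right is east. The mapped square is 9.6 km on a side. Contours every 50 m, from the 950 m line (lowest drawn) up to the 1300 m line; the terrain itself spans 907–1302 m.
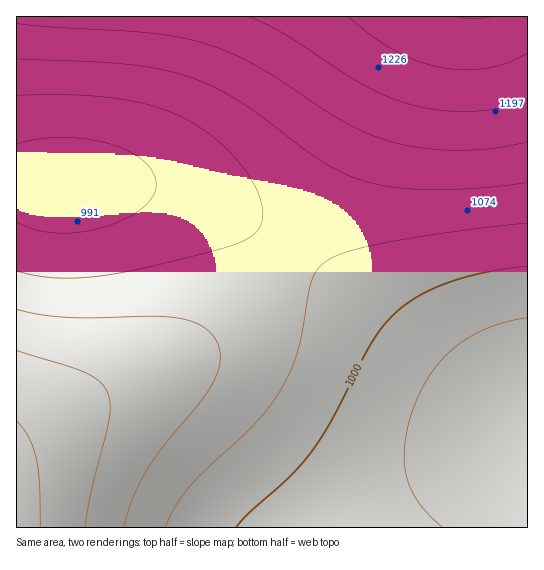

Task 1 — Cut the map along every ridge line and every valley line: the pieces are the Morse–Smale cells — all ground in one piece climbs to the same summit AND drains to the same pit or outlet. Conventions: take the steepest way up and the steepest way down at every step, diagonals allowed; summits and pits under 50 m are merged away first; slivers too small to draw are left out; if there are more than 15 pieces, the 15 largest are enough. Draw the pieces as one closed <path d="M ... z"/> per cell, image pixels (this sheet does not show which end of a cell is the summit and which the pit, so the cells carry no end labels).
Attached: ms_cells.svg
<path d="M290 248l-46 58-42 38-43 24-84 39-59 35 1 86 511-1 0-104-34-16-39-26-116-96z"/><path d="M417 16l-400 0-1 167 29 2 76-1 54 7 23 6 28 12 64 39 35-55 66-134z"/><path d="M527 16l-109 0-10 13-17 30-66 134-34 53 3 6 45 33 100 84 42 30 45 24 2-1z"/><path d="M121 184l-105 1 1 256 58-34 84-39 43-24 42-38 45-57-40-28-51-24-36-9z"/>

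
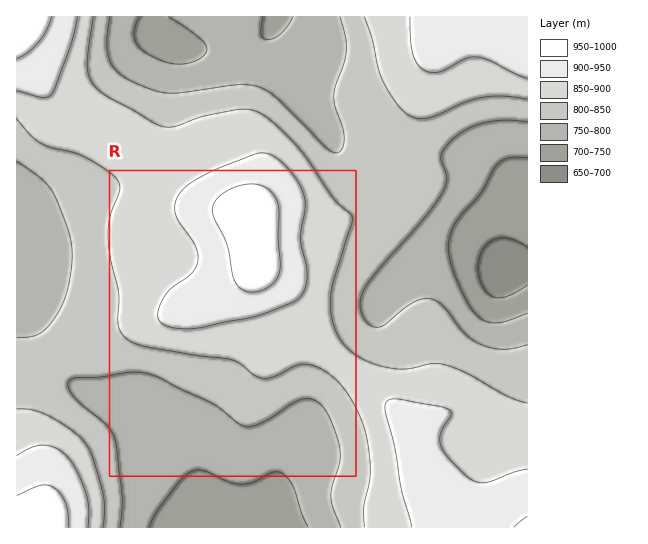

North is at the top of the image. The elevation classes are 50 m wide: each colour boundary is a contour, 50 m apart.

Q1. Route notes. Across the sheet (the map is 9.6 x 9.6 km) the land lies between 680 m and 980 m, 840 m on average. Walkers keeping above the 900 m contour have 15.5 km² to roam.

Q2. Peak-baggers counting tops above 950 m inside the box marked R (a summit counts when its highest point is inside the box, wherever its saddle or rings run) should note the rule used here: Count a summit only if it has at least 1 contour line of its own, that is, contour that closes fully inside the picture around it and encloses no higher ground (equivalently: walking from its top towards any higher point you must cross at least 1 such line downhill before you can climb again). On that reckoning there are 1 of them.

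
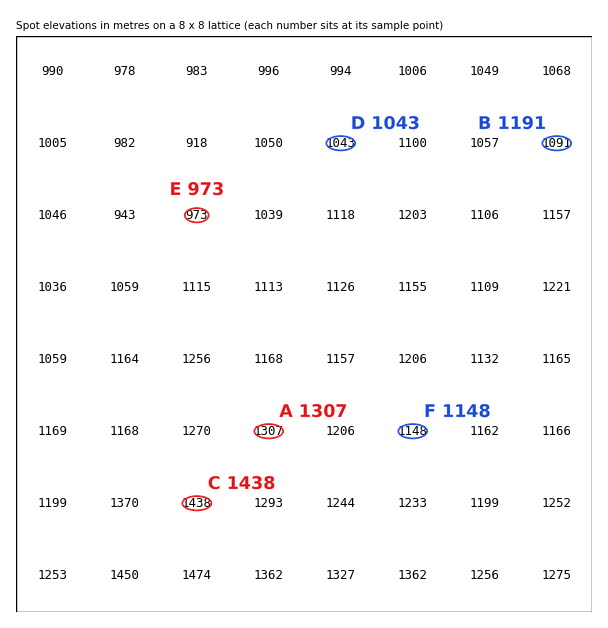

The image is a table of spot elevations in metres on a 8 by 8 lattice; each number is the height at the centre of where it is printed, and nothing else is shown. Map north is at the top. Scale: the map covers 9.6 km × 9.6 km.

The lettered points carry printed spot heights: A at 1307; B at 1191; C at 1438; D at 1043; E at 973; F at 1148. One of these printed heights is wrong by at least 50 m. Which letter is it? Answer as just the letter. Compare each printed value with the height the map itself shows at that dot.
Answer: B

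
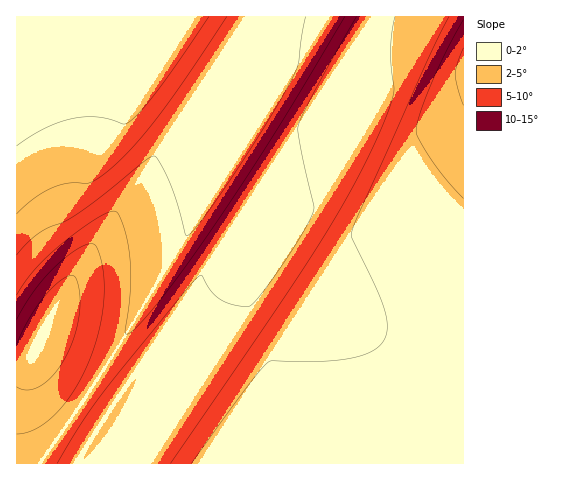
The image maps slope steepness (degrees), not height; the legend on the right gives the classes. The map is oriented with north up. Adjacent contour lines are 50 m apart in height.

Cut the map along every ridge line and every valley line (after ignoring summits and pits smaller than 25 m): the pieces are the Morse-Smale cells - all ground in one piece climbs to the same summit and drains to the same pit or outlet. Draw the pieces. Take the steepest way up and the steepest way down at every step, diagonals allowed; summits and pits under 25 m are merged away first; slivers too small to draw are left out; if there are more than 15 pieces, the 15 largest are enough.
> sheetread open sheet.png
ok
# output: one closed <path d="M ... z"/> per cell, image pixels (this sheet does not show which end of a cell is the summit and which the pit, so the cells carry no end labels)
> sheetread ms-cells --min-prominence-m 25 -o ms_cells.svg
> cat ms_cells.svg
<path d="M463 16l-307 1 5 16 3 29 32 23 8 9 16 56-1 26-16 32-75 124-87 132 423-1z"/><path d="M155 16l-139 1 1 447 23-1 88-131 75-124 16-32 1-26-16-56-8-9-32-23-3-29z"/>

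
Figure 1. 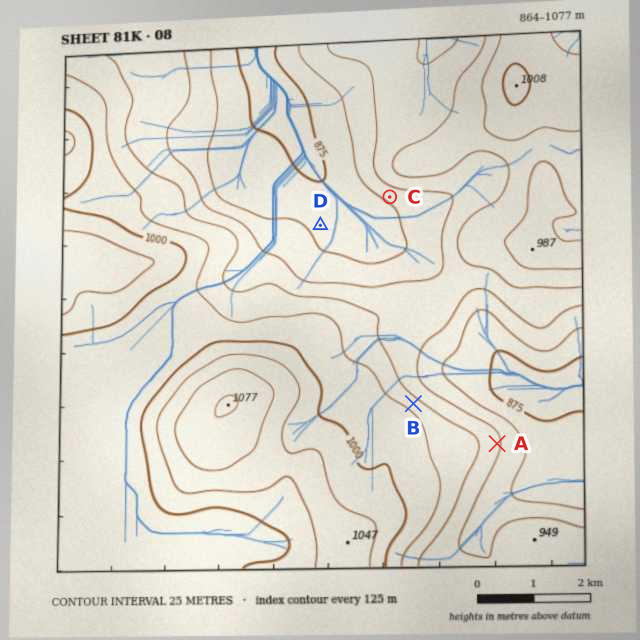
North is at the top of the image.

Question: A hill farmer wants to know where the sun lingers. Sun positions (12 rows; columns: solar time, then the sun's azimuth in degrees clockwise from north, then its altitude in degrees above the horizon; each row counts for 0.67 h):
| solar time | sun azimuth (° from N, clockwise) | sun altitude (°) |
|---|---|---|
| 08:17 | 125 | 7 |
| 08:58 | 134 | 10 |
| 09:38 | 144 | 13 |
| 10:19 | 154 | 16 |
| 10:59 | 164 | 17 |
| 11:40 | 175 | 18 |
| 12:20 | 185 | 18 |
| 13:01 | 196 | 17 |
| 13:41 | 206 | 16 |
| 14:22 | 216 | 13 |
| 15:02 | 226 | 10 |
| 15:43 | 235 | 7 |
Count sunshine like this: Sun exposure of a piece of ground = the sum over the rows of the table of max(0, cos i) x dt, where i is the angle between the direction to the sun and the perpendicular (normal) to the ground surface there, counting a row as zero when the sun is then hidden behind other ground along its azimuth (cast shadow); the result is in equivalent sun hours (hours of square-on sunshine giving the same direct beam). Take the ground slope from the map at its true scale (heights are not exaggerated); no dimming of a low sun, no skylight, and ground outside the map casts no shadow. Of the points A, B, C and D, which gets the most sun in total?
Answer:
C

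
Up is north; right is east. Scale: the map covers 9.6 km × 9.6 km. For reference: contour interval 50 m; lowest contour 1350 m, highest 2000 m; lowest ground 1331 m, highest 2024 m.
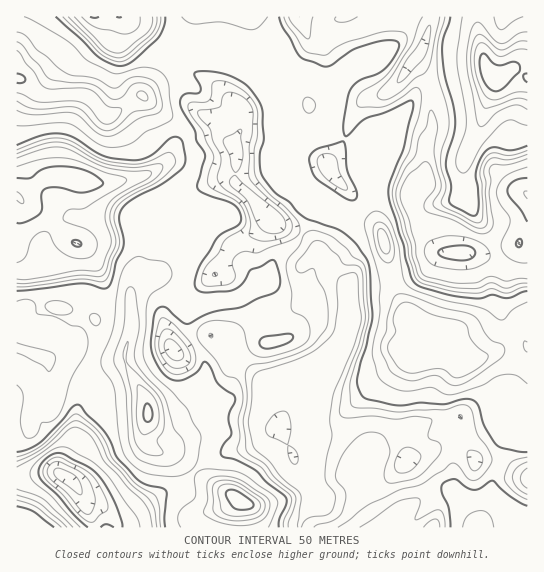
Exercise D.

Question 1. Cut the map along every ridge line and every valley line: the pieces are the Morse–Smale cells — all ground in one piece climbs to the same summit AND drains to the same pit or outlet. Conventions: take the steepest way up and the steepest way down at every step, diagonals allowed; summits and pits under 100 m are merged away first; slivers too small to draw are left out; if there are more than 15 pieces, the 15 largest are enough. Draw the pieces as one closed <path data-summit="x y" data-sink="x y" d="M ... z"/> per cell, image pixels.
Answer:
<path data-summit="491 75" data-sink="527 194" d="M477 16l-44 0-10 33-11 13 7 5 10 18 3 29 0 15-7 16 0 33-4 8-9 9 0 10 7 16 12 14 4 11 6 6 5 1 43 2 9-3 19-7 11-19 0-148-13-9-8 0-9 6-7 0-7-13z"/><path data-summit="239 501" data-sink="17 197" d="M190 141l-13 4-16 22-22 10-25 6-21 0-23-7-15-1-9 2-25 20-5 0 0 117 17 17 20 6 17 15 7 0 13 7 6 0 13-34 0-19-4-20-6-17-10-16-9-8 17-4 44-2 28 14 11-18 0-5-7-13-1-15 4-11 15-17 4-11 0-10z"/><path data-summit="239 501" data-sink="281 426" d="M459 416l-25 3-27 10-10 0-19-6-12 0-28 9-28 0-15 5-9-2-5-8-18 14-14 7-18 1-29 15-7 7 46 31-1 11 2 15 141 0 30-23 7-10-1-9-13-26 31-12 30-1-3-4-1-21z"/><path data-summit="405 315" data-sink="281 426" d="M393 283l-10 2-30 0-5 4 1 37-2 9-8 15-39 36-16 28-3 8 2 9 8 6 4 0 15-5 28 0 28-9 12 0 19 6 10 0 27-10 25-3 4 6 1 21 11 16 26 1 4-19 6-10 4-4 12-2 1-4-10-2-7-5-12-23-22-28-12 1-12-5-30 0-20-10 2-38z"/><path data-summit="19 79" data-sink="266 214" d="M197 16l-8 1-8 13-1 9-5 6-13 6-6 6-5 21-8 17 22 20 18 12 5 6 2 8 17-5 12 0 10 5 6 6 2 8-2 18 1 12 9 6 24 26 5 2 31-32-8-7-14-3-6-6-1-8 3-9 13-23 13-9 4-17-20-2-14-7-6-6-4-8-2-17 2-15-2-10-3 15-13 8-10 0-22-7-12-7-3-4-1-26z"/><path data-summit="19 79" data-sink="527 194" d="M393 16l-14 0-25 15-19 2-13 6-12 0-11-23-47 1 5 13 18 25 25 30 9 20-4 17-13 9-13 23-3 15 7 8 14 3 9 7 8-10 11-6 3-9 12-13 19-43 6-6 18-5 10-7 27-35 8-20-3-4-23-6z"/><path data-summit="19 79" data-sink="17 197" d="M21 79l-5 0 0 116 2 2 7-2 21-18 9-2 15 1 23 7 21 0 25-6 22-10 16-22 12-4-1-8-5-6-18-12-23-20-7 2-20 16-8 3-20-20-42 0-7-3z"/><path data-summit="19 79" data-sink="94 17" d="M189 16l-172 0-1 62 7 2 15 13 7 3 42 0 18 19 5 1 33-22 8-16 5-21 24-18 1-9 8-12z"/><path data-summit="239 501" data-sink="281 426" d="M302 235l-11 12-15 10-9 22-20 12 4 10 8 10 12 4-16 5-20 13-5 7-15-1 14 8 0 10 4 6 21 10 26 24 4 8 1 8 18-31 36-32 10-24 0-27-2-16-15-14-4-11z"/><path data-summit="149 414" data-sink="281 426" d="M246 292l-15 7-12 0-17 4-17-1 4 29 15 28 1 15-13 24-7 9-16 8-21 0-4 18 1 9 10 9 22 4 17 16 8-7 29-15 18-1 14-7 18-15 3-21-4-8-26-24-21-10-4-6 0-10-14-8 15 1 5-7 20-13 16-5-12-4z"/><path data-summit="149 414" data-sink="67 478" d="M125 359l-14 2-16 0 1 28-16 16-3 5-2 31-15 29 3 6 14 11 9 16 16 4 13 13 12-3 30-21 24-9 14-16-18-16-22-4-10-9-1-9 4-14 0-12-3-9-17-29z"/><path data-summit="239 501" data-sink="266 214" d="M219 136l-12 0-16 6 4 11 0 10-4 11-15 17-4 11 1 15 7 13 0 5-11 19 45 21 16 2 7 4 9 11 8-7 13-6 9-22 15-10 10-12-24-11-32-33-9-6 0-35-7-9z"/><path data-summit="405 315" data-sink="527 194" d="M527 227l-10 18-28 10-48-2-16 18-32 12 13 32 15 4 20 9 10 1 5 4 4 8 0 12-6 7 15 4 25-12 6-6 11-20 7-7 10-5z"/><path data-summit="405 315" data-sink="527 194" d="M413 63l-20 25-10 7-18 5-6 6-19 43-12 13-1 7-20 16 0 3 16 9 20 16 4 0 4-11-2-11 4 4 30-3 30 3 11-13 1-37 7-16-1-40-8-16z"/><path data-summit="239 501" data-sink="67 478" d="M17 315l-1 162 10 0 23-5 10 1 16-32 2-31 3-5 16-16-1-28-14-8-11-1-17-15-20-6z"/>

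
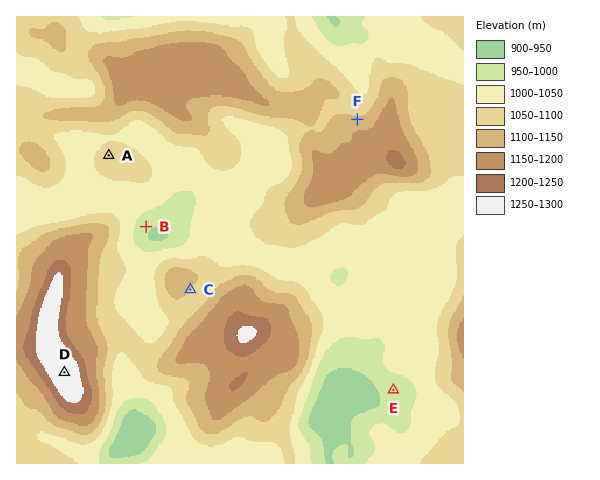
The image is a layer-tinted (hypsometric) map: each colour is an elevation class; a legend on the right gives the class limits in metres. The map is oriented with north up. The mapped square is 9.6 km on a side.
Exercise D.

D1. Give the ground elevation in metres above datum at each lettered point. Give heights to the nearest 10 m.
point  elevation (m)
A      1070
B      960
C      1100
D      1290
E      970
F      1110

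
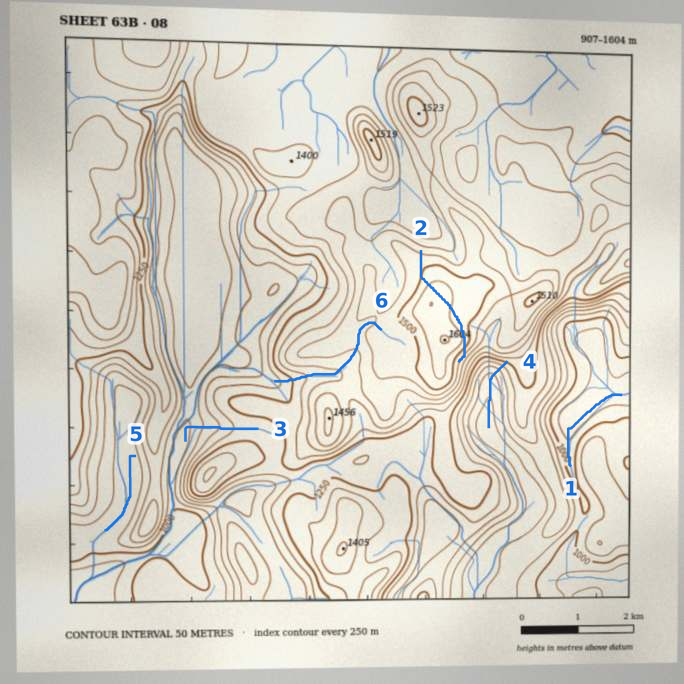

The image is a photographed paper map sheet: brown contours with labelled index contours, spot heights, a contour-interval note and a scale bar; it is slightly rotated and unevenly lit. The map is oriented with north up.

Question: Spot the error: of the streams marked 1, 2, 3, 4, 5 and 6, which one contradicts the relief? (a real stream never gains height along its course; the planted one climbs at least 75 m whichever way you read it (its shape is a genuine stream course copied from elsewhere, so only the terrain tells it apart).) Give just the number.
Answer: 2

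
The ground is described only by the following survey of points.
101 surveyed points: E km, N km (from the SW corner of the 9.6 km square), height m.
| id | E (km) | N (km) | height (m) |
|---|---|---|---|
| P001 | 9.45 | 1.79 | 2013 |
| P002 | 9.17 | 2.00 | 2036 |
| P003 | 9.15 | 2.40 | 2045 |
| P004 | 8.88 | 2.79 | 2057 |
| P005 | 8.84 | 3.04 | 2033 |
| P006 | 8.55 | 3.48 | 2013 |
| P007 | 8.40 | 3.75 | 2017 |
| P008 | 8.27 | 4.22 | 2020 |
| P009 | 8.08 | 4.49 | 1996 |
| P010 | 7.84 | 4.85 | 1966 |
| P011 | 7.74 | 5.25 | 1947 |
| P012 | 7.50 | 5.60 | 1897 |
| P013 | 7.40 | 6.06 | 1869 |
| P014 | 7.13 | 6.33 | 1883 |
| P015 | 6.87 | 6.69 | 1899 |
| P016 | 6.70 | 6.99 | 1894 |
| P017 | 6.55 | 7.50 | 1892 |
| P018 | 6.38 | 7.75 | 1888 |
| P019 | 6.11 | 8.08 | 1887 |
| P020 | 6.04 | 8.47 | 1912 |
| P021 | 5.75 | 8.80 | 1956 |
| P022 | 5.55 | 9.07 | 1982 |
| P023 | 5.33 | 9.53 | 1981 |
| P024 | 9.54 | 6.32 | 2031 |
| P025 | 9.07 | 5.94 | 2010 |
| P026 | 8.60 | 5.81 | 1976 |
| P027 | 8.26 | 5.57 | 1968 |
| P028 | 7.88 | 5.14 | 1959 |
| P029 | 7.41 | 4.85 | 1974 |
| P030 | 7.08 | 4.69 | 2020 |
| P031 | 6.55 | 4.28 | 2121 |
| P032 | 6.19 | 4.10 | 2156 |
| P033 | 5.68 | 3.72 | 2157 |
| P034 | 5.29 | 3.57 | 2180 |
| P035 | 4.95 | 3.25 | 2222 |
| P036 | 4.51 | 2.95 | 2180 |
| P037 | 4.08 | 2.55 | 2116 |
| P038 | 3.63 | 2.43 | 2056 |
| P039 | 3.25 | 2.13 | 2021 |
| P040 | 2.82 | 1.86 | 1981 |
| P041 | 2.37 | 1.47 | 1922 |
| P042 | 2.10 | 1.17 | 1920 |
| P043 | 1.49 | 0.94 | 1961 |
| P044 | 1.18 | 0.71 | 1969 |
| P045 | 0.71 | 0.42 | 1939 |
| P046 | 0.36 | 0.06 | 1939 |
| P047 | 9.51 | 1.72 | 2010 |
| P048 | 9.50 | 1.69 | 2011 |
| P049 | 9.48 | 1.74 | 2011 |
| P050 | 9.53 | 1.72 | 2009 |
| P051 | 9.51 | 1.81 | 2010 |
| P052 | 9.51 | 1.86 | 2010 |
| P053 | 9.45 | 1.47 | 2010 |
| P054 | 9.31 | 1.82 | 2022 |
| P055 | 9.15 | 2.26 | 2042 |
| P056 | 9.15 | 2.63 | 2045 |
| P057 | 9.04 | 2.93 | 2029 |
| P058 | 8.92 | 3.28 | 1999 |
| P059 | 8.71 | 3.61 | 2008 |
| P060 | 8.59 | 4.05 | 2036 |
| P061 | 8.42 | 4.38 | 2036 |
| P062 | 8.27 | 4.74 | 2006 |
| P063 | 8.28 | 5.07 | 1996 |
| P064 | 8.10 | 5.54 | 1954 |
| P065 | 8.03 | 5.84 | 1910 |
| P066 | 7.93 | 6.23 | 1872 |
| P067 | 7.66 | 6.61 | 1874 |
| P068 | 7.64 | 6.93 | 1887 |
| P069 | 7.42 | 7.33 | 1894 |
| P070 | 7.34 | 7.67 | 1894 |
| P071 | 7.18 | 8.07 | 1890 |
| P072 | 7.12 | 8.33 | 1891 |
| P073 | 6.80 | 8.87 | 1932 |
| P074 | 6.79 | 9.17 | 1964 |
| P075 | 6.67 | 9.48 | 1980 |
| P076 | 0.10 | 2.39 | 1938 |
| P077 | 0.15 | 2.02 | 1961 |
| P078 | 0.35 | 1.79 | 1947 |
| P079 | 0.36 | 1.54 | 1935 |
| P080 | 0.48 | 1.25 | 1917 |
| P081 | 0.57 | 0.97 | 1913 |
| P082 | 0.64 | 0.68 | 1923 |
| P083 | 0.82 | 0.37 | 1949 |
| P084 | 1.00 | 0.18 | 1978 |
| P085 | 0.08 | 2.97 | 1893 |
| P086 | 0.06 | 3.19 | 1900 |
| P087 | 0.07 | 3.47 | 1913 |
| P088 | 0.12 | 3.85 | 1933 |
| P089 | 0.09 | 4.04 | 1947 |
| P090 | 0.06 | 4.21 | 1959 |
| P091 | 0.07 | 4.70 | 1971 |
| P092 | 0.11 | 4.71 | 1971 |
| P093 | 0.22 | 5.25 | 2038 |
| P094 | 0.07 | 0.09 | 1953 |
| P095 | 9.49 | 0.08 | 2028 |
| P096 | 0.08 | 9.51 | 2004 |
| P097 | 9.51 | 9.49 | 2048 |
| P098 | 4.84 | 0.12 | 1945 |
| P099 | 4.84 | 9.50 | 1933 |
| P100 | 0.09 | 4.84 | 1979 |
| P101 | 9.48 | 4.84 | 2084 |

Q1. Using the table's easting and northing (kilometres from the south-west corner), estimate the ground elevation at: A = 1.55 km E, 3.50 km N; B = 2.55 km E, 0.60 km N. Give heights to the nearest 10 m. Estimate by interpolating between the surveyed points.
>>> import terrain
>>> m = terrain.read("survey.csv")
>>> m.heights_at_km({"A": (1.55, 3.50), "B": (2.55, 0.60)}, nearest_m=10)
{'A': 1930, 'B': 1950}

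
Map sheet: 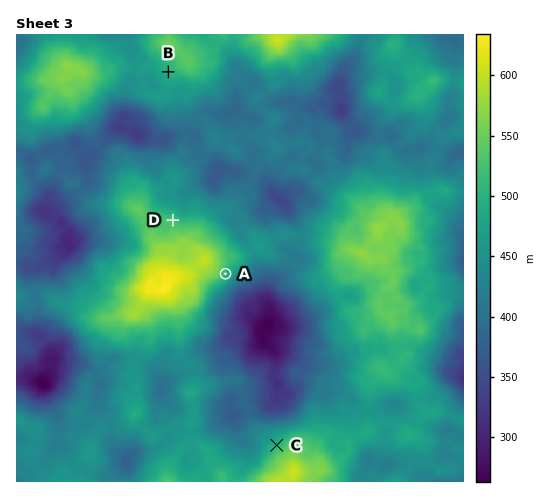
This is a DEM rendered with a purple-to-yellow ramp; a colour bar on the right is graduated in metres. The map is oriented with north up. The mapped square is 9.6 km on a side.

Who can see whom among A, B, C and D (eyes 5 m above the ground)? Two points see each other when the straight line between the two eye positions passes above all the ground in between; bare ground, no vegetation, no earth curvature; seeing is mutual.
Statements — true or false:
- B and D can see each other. true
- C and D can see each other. false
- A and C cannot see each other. false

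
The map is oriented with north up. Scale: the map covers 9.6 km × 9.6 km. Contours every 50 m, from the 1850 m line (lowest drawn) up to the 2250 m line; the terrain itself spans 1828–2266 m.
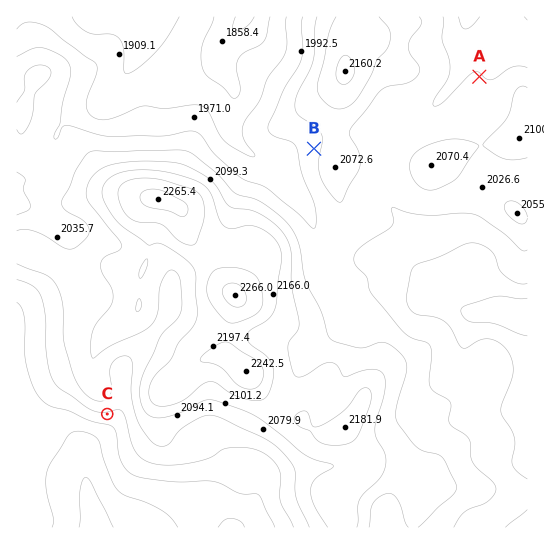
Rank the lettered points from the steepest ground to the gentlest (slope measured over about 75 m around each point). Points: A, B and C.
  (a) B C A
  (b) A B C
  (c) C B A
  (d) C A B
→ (c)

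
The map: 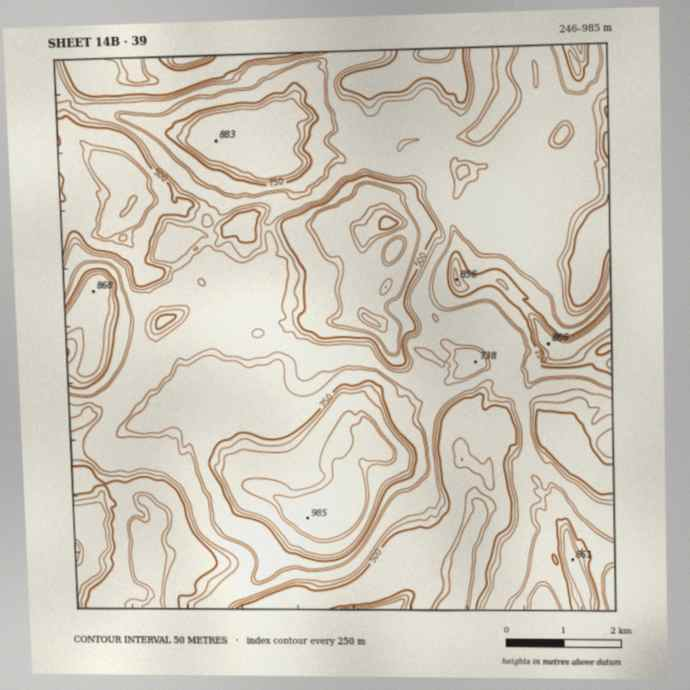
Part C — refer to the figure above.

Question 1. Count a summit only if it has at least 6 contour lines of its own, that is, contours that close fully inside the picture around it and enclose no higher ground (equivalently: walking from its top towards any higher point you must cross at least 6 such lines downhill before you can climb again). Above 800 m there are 1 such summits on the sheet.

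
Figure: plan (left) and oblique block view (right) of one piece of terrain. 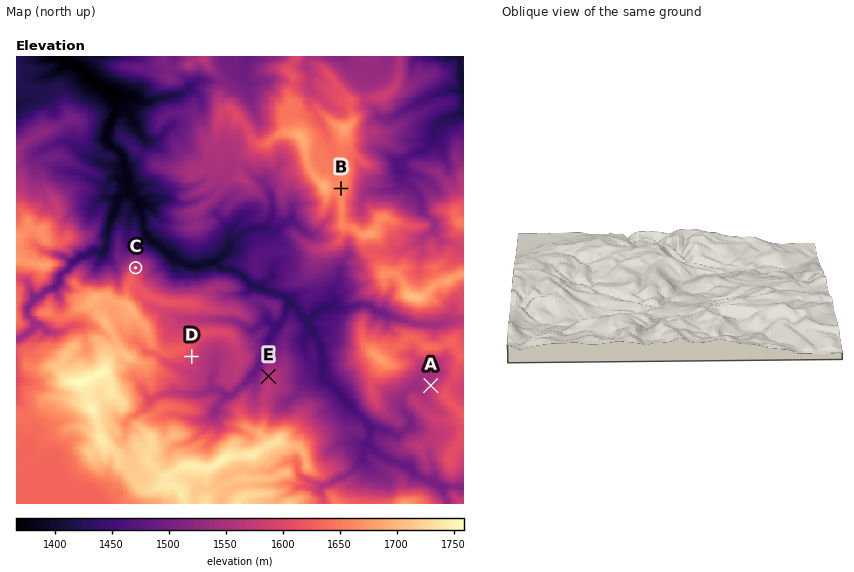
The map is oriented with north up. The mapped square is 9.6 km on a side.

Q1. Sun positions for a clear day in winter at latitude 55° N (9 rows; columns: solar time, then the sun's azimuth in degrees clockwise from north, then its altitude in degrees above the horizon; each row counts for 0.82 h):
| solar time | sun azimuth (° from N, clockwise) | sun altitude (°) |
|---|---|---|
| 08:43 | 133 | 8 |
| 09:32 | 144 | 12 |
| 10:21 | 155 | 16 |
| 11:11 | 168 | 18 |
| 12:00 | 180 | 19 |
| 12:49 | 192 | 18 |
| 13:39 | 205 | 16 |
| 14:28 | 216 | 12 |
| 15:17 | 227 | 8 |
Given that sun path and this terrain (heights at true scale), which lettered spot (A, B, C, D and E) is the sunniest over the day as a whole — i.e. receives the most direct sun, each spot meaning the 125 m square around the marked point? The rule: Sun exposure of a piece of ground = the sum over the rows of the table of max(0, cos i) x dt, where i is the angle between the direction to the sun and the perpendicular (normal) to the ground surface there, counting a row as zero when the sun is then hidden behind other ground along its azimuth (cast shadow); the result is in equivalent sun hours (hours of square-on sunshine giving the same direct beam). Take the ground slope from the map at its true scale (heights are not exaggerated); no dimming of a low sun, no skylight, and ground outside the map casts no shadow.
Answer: D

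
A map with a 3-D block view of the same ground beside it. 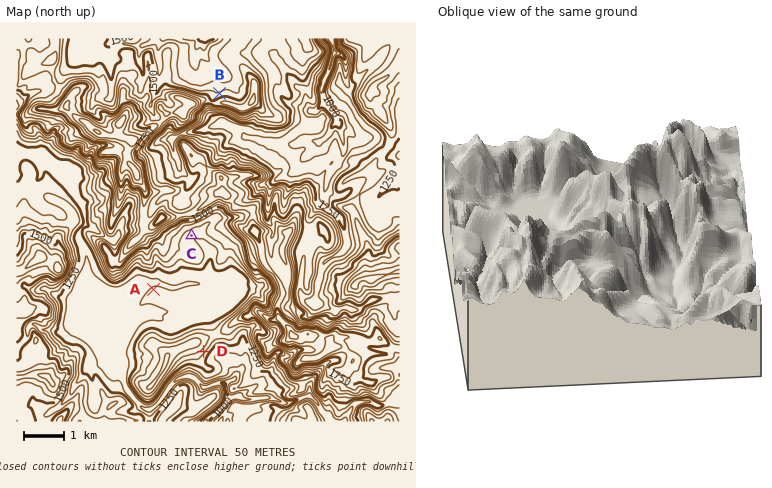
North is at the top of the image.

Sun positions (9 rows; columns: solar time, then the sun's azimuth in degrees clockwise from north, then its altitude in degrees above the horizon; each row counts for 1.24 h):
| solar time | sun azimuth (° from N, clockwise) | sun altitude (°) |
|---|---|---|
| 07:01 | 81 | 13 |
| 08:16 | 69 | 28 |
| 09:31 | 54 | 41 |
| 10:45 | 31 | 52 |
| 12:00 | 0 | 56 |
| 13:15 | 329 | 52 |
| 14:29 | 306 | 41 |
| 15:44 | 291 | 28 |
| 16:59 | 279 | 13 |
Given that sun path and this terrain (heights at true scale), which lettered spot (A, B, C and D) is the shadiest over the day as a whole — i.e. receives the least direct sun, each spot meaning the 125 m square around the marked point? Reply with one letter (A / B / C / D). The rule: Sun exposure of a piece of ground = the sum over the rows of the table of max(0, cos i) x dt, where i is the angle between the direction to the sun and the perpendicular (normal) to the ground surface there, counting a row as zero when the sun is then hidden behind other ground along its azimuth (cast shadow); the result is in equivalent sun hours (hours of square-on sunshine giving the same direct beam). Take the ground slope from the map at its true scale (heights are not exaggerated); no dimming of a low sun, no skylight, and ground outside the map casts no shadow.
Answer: D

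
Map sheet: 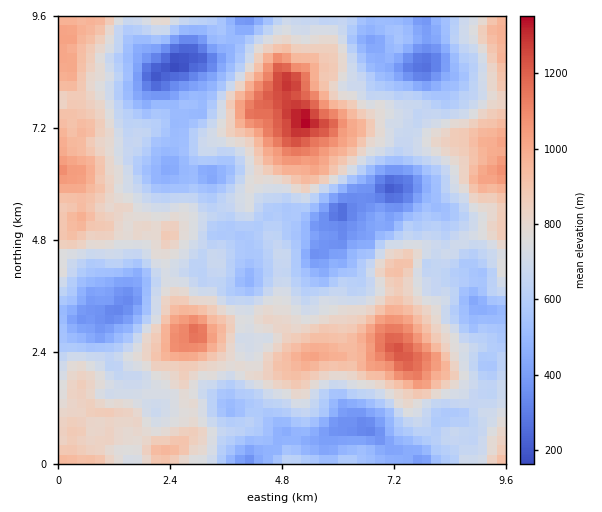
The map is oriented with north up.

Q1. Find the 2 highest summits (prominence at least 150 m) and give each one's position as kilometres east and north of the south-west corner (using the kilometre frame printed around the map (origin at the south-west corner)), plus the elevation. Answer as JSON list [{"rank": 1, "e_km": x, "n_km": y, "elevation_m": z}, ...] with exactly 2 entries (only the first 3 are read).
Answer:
[{"rank": 1, "e_km": 5.24, "n_km": 7.39, "elevation_m": 1374}, {"rank": 2, "e_km": 7.24, "n_km": 2.51, "elevation_m": 1244}]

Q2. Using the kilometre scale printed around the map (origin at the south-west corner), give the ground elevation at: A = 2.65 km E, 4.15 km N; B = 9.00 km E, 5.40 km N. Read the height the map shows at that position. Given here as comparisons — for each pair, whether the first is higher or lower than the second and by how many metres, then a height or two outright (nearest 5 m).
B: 75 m higher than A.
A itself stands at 665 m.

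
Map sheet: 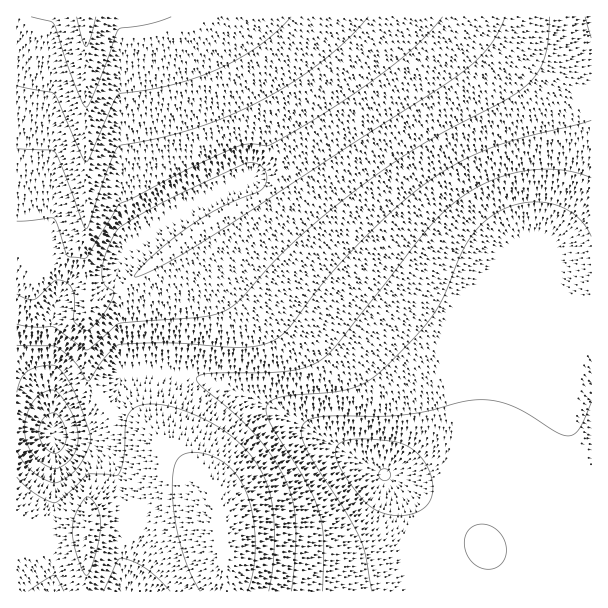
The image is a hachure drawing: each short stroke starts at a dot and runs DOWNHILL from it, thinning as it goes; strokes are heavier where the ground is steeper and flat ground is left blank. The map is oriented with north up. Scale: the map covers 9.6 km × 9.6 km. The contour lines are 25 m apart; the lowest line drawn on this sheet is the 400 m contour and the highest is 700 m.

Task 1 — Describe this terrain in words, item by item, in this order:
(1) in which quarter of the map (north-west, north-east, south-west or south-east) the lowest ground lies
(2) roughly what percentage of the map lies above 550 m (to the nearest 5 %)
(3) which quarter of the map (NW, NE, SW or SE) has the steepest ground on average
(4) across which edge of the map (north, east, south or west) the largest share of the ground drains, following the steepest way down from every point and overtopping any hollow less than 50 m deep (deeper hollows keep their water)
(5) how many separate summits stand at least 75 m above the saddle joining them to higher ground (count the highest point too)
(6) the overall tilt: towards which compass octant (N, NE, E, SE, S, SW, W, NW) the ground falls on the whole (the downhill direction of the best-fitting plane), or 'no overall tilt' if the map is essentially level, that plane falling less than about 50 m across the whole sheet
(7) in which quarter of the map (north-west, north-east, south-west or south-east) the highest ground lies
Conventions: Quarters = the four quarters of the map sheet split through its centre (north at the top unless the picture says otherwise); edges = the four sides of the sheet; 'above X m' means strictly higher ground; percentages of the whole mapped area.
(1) The lowest point lies in the south-east quarter of the map.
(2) Ground above 550 m makes up about 40 % of the sheet.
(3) The steepest ground, on average, is in the south-west quarter.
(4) Drainage is mainly to the south: more ground falls towards that edge than towards any other.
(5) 1 summit rises at least 75 m above its surroundings.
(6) Overall the map slopes down towards the south-east.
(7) The highest ground is in the north-west quarter.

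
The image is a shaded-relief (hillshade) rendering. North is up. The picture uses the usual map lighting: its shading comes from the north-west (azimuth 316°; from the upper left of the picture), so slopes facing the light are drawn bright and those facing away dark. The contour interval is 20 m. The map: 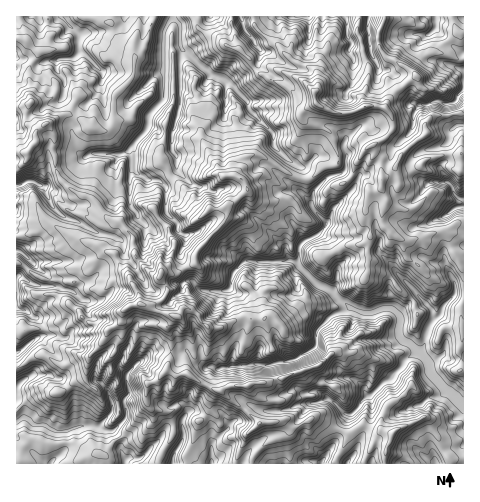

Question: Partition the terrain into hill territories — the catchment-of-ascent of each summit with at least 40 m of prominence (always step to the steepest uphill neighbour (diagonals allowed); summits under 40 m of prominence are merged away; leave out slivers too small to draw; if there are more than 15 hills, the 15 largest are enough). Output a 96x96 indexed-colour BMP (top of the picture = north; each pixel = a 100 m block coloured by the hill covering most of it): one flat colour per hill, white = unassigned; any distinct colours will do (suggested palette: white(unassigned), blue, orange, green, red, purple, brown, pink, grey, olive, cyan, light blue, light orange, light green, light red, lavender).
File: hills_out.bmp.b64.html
<image width="96" height="96" href="data:image/bmp;base64,Qk12EgAAAAAAAHYAAAAoAAAAYAAAAGAAAAABAAQAAAAAAAASAAATCwAAEwsAABAAAAAAAAAA////ALR3HwAOf/8ALKAsACgn1gC9Z5QAS1aMAMJ34wB/f38AIr28AM++FwDox64AeLv/AIrfmACWmP8A1bDFABEREREREREREREREREREREREREREREREREREREREREREURERERERERERERERBEREREREREREREREREREzMxEREREREREREREREREREREREREURERERERERERERERBEREREREREREREREREREzMzERERERERERERERERERERERERERREREREREREREREREERERERERERERERERERMzMzMRERERERERERERERERERERERERFEREREREREREREREREERERERERERERERERMzMzMxERERERERERERERERERERERERFERERERERERERERERERBERERERERERERERMzMzMzERERERETEREREREREREREREREURERERERERERERERERBERERERERERERETMzMzMzERERERETMREREREREREREREREURERERERERERERERERBERERERERERERETMzMzMzMRERERETMxERERERERERERERERRERERERERERERERERBERERERERERERERMzMzMzMzMxERETMzERERERERERERERERRERERERERERERERERBEREREREREREREREzMzMzMzMxEREzMzMRERERERERERERERFERERERERERERERERBERERERERERERERETMzMzMzMxERMzMzMxERERERERERERERFERERERERERERERERBERERERERERERERETMzMzMzMzMzMzMzMzEREzERERERERERERRERERERERERERERBEREREREREREREREzMzMzMzMzMzMzMzMzMTMzMzMxERERERERFERERERBFERERERBEREREREREREREREzMzMzMzMzMzMzMzMzMzMzMzMzMxERERERFEREREQRERREREQRERERERERERERERETMzMzMzMzMzMzMzMzMzMzMzMzMxEREREREUREREEREREUREERERERERERERERERETMzMzMzMzMzMzMzMzMzMzMzMzMxExERERETNERBERERERERERERERERERERERERETMzMzMzMzMzMzMzMzMzMzMzMzMzMzEREREzM0RBERERERERERERERERERERERERETMzMzMzMzMzMzMzMzMzMzMzMzMzMzERERMzMzRBERERERERERERERERERERERERETMzMzMzMzMzMzMzMzMzMzMzMzMzMzMxEzMzMzMRERERERERERERERERERERERERETMzMzMzMzMzMzMzMzMzMzMzMzMzMzMzMzMzMzMxERERERERERERERERERERERERERMzMzMzMzMzMzETMzMzMzMzMzMzMzMzMzMzMzMzEREREREREREREREREREREREREREzMzMzMzMxERERERERERMzMzMzMzMzMzMzMzMzMRERERERERERERERERERERERERETMzMzMzMRERERERERERERETMzMzMzMzMzMzMzMxERERERERERERERERERERERERERMzMzMzEREREREREREREREREzMzMzMzMzMzMzMzERERERERERERERERERERERERERERERERERERERERERERERERETMzMzMzMzMzMzMzMRERERERERERERERERERERERERERERERERERERERERERERERERMzMzMzMzMzMzMzERERERERERERERERERERERERERERERERERERERERERERERERERMzMzMzMxMzMzMRERERERERERERERERERERERERERERERERERERERERERERERERERMzMzMzEREREREREREREREREREREREREREREREREREREREREREREREREREREREREREzMzMxEREREREREREREREREREREREREREREREREREREREREREREREREREREREREREzMzMxERERERERERERERERERERERERERERERERERERERERERERERERERERERERERETMzMxERERERERERERERERERERERERERERERERERERERERERERERERERERERERERERMzMxERERERERERERERERERERERERERERERERERERERERERERERERERERERERERERETMzEREREREREREREREREREREREREREREREREREREREREREREREREREREREREREREREyIiIiIRERERERERERERERERERERERERERERERERERERERERERERERERERERERERIiIiIiIhERERERERERERERERERERERERERERERERERERERERERERERERERERERESIiIiIiIhEREREREREREREREREREREREREREREREREREREREREREREREREREREREiIiIiIiIREREREREREREREREREREREREREREREREREREREREREREREREREREREREiIiIiIiIRERERERERERERERERERERERERERERERERERERERERERERERERERERERESIiIiIiIRERERERERERERERERERERERERERERERERERERERERERERERERERERERESIiIiIiIhERERERERERERERERERERERERERERERERERERERERERERERERERERERESIiIiIiIiIhERERERERERERERERERERERERERERERERERERERERERERERERERERESIiIiIiIiIhERERERERERERERERERERERERERERERERERERERERERERERERERERESIiIiIiIiIiERERERERERERERERERERERERERERERERERERERERERERERERERERESIiIiIiIiIiEREiIRERERERERERERERERERERERERERERERERERERERERERERERESIiIiIiIiIiIiIiIREREREREREREREREREREREREREREREREREREREREREREREREiIiIiIiIiIiIiIiIREREREREREREREREREREREREREREREREREREREREREREREREiIiIiIiIiIiIiIiIhERERERERERERERERERERERERERERERERERERERERERERERIiIiIiIiIiIiIiIiIiIhERERERERERERERERERERERERERERERERERERERERERESIiIiIiIiIiIiIiIiIiIhEREREREREREREREREREREREREREREREREREREREREREiIiIiIiIiIiIiIiIiIiIhERERERERERERERERERERERERERERERERERERERERERESIiIiIiIiIiIiIiIiIiIhERERERERERERERERERERERERERERERERERERERERERESIiIiIiIiIiIiIiIiIiIhERERERERERERERERERERERERERERERERERERERERERESIiIiIiIiIiIiIiIiIiIhEREREREREREREREREREREREREREREREREREREREREREiIiIiIiIiIiIiIiIiIiIhERERERERERERERERERERERERERERERERERERERERERIiIiIiIiIiIiIiIiIiIiIhERERERERERERERERERERERERERERERERERERERERESIiIiIiIiIiIiIiIiIiIiIhERERERERERERERERERERERERERERERERERERERERESIiIiIiIiIiIiIiIiIiIiIhEREREREREREREREREREREREREREREREREREREREREiIiIiIiIiIiIiIiIiIiIiIhERERERERERERERERERERERERERERERERERERERERIiIiIiIiIiIiIiIiIiIiIiIhERERERERERERERERERERERERERERERERERERERERIiIiIiIiIiIiIiIiIiIiIiIlURVVERERERERERERERERERERERERERERERERERERIiIiIiIiIiIiIiIiIiIiIiIlVVVVEREREREREREREREREREREREREREREREREREREiIiIiIiIiIiIiIiIiIiIiIlVVVVEREREREREREREREREREREREREREREREREREREiIiIiIiIiIiIiIiIiIiIiIlVVVVVRERERERERERERERERERERERERERERERERERIiIiIiIiIiIiIiIiIiIiIiIlVVVVVVVVERERERERERERERERERERERERERERERESIiIiIiIiIiIiIiIiIiIiIiIlVVVVVVVVURERERERERERERERERERERERERERERIiIiIiIiIiIiIiIiIiIiIiIiIlVVVVVVVVURERERERERERERERERERERERERERESIiIiIiIiIiIiIiIiIiIiIiIiIlVVVVVVVVEREREREREREREREREREREREREREREiIiIiIiIiIiIiIiIiIiIiIiIiIlVVVVVVVVERERERERERERERERERERERERERERIiIiIiIiIiIiIiIiIiIiIiIiIiIlVVVVVVVRERERERERERERERERERERERERERERIiIiIiIiIiIiIiIiIiIiIiIiIiIlVVVVVVVRERERERERERERERERERERERERERERIiIiIiIiIiIiIiIiIiIiIiIiIiIlVVVVVVVRERERERERERERERERERERERERERERIiIiIiIiIiIiIiIiIiIiIiIiIiIlVVVVVVVREREREREREREREREREREREREREREiIiIiIiIiIiIiIiIiIiIiIiIiIiIlVVVVVVVRERERERERERERERERERERERERERIiIiIiIiIiIiIiIiIiIiIiIiIiIiEVVVVVVVVVERERERERERERERERERERERERERIiIiIiIiIiIiIiIiIiIiIiIiIiIiEVVVVVVVVVERERERERERERERERERERERERESIiIiIiIiIiIiIiIiIiIiIiIiIiIhEVVVVVVVVVUREREREREREREREREREREREREiIiIiIiIiIiIiIiIiIiIiIiIiIiIhEVVVVVVVVREREREREREREREREREREREREREiIiIiIiIiIiIiIiIiIiIiIiIiIiIiEVVVVVVVURERERERERERERERERERERERERIiIiIiIiIiIiIiIiIiIiIiIiIiIiIiIVVVVVVVERERERERERERERERERERERERESIiIiIiIiIiIiIiIiIiIiIiIiIiIiIiIVVVVVVVEREREREREREREREREREREREREiIiIiIiIiIiIiIiIiIiIiIiIiIiIiIiIlVVVVVVEREREREREREREREREREREREREiIiIiIiIiIiIiIiIiIiIiIiIiIiIiIiIlVVVVVVERERERERERERERERERERERERESIiIiIiIiIiIiIiIiIiIiIiIiIiIiIiIlVVVVVRERERERERERERERERERERERERERIiIiIiIiIiIiIiIiIiIiIiIiIiIiIiIlVVVVVREREREREREREREREREREREREREREiIiIiIiIiIiIiIiIiIiIiIiIiIiIiIlVVVVVRERERERERERERERERERERERERERERIiIiIiIiIiIiIiIiIiIiIiIiIiIiIlVRERERERERERERERERERERERERERERERERIiIiIiIiIiIiIiIiIiIiIiIiIiIiIhERERERERERERERERERERERERERERERERERIiIiIiIiIiIiIhIiIiIiIiIiIiIiIhERERERERERERERERERERERERERERERERERIiIiIiIiIiIiIRERIiIiIiIiIiIiIRERERERERERERERERERERERERERERERERERIiIiIiIiIiIiIhERIiIiIiIiIiIiERERERERERERERERERERERERERERERERERESIiIiIiIiIiIiIhERIiIiIiIiIiIRERERERERERERERERERERERERERERERERERERIiIiIiIiIiIiIRERIiIiIiIiIiIREREREREREREREREREREREREREREREREREREREiIiIiIiIiIiIRERIiIiIREREiERERERERERERERERERERERERERERERERERERERESIiIiIiIiIiIRESIiIhERERERERERERERERERERERERERERERERERERERERERERESIiIiIiIiIiIRESIiIRERERERERERERERERERERERERERERERERERERERERERERERIiIiIiIiIiIRERIREREREREREREQ=="/>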